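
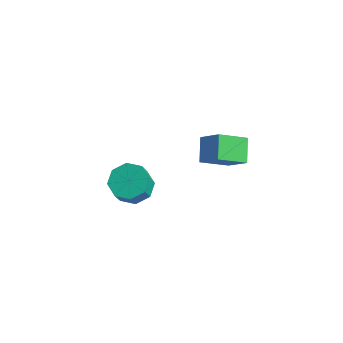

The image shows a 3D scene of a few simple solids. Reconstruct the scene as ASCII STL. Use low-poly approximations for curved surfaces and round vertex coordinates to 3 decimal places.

solid 
facet normal -0.741 0.011 -0.671
outer loop
vertex 1.259 -1.153 2.938
vertex 0.63 -0.308 3.646
vertex 1.962 0.003 2.181
endloop
endfacet
facet normal 0.495 -0.666 -0.558
outer loop
vertex 2.97 -0.012 3.094
vertex 1.259 -1.153 2.938
vertex 1.962 0.003 2.181
endloop
endfacet
facet normal -0.741 0.011 -0.671
outer loop
vertex 1.962 0.003 2.181
vertex 0.63 -0.308 3.646
vertex 1.333 0.849 2.889
endloop
endfacet
facet normal 0.453 0.746 -0.488
outer loop
vertex 1.333 0.849 2.889
vertex 2.97 -0.012 3.094
vertex 1.962 0.003 2.181
endloop
endfacet
facet normal -0.453 -0.746 0.488
outer loop
vertex 1.259 -1.153 2.938
vertex 1.638 -0.323 4.559
vertex 0.63 -0.308 3.646
endloop
endfacet
facet normal 0.495 -0.666 -0.558
outer loop
vertex 2.267 -1.169 3.851
vertex 1.259 -1.153 2.938
vertex 2.97 -0.012 3.094
endloop
endfacet
facet normal -0.454 -0.746 0.488
outer loop
vertex 2.267 -1.169 3.851
vertex 1.638 -0.323 4.559
vertex 1.259 -1.153 2.938
endloop
endfacet
facet normal -0.495 0.666 0.558
outer loop
vertex 0.63 -0.308 3.646
vertex 1.638 -0.323 4.559
vertex 1.333 0.849 2.889
endloop
endfacet
facet normal 0.453 0.746 -0.488
outer loop
vertex 2.341 0.833 3.802
vertex 2.97 -0.012 3.094
vertex 1.333 0.849 2.889
endloop
endfacet
facet normal -0.495 0.666 0.558
outer loop
vertex 1.333 0.849 2.889
vertex 1.638 -0.323 4.559
vertex 2.341 0.833 3.802
endloop
endfacet
facet normal 0.741 -0.011 0.671
outer loop
vertex 2.341 0.833 3.802
vertex 2.267 -1.169 3.851
vertex 2.97 -0.012 3.094
endloop
endfacet
facet normal 0.741 -0.011 0.671
outer loop
vertex 1.638 -0.323 4.559
vertex 2.267 -1.169 3.851
vertex 2.341 0.833 3.802
endloop
endfacet
facet normal -0.125 0.473 -0.872
outer loop
vertex -2.263 0.025 -2.224
vertex -3.018 -0.59 -2.45
vertex -2.939 0.291 -1.983
endloop
endfacet
facet normal 0.452 0.809 0.375
outer loop
vertex -2.263 0.025 -2.224
vertex -2.939 0.291 -1.983
vertex -2.126 -0.496 -1.264
endloop
endfacet
facet normal 0.452 0.809 0.375
outer loop
vertex -2.126 -0.496 -1.264
vertex -2.939 0.291 -1.983
vertex -2.802 -0.23 -1.024
endloop
endfacet
facet normal 0.124 -0.473 0.872
outer loop
vertex -2.126 -0.496 -1.264
vertex -2.802 -0.23 -1.024
vertex -2.882 -1.11 -1.49
endloop
endfacet
facet normal -0.125 0.473 -0.872
outer loop
vertex -2.939 0.291 -1.983
vertex -3.018 -0.59 -2.45
vertex -3.662 0.041 -2.015
endloop
endfacet
facet normal -0.304 0.818 0.488
outer loop
vertex -2.939 0.291 -1.983
vertex -3.662 0.041 -2.015
vertex -2.802 -0.23 -1.024
endloop
endfacet
facet normal -0.304 0.818 0.488
outer loop
vertex -2.802 -0.23 -1.024
vertex -3.662 0.041 -2.015
vertex -3.525 -0.48 -1.056
endloop
endfacet
facet normal 0.125 -0.473 0.872
outer loop
vertex -2.802 -0.23 -1.024
vertex -3.525 -0.48 -1.056
vertex -2.882 -1.11 -1.49
endloop
endfacet
facet normal -0.125 0.474 -0.872
outer loop
vertex -3.662 0.041 -2.015
vertex -3.018 -0.59 -2.45
vertex -4.007 -0.578 -2.302
endloop
endfacet
facet normal -0.884 0.347 0.315
outer loop
vertex -3.662 0.041 -2.015
vertex -4.007 -0.578 -2.302
vertex -3.525 -0.48 -1.056
endloop
endfacet
facet normal -0.883 0.348 0.314
outer loop
vertex -3.525 -0.48 -1.056
vertex -4.007 -0.578 -2.302
vertex -3.871 -1.099 -1.343
endloop
endfacet
facet normal 0.124 -0.474 0.872
outer loop
vertex -3.525 -0.48 -1.056
vertex -3.871 -1.099 -1.343
vertex -2.882 -1.11 -1.49
endloop
endfacet
facet normal -0.125 0.474 -0.872
outer loop
vertex -4.007 -0.578 -2.302
vertex -3.018 -0.59 -2.45
vertex -3.774 -1.204 -2.676
endloop
endfacet
facet normal -0.944 -0.326 -0.043
outer loop
vertex -4.007 -0.578 -2.302
vertex -3.774 -1.204 -2.676
vertex -3.871 -1.099 -1.343
endloop
endfacet
facet normal -0.944 -0.327 -0.043
outer loop
vertex -3.871 -1.099 -1.343
vertex -3.774 -1.204 -2.676
vertex -3.637 -1.725 -1.716
endloop
endfacet
facet normal 0.124 -0.473 0.872
outer loop
vertex -3.871 -1.099 -1.343
vertex -3.637 -1.725 -1.716
vertex -2.882 -1.11 -1.49
endloop
endfacet
facet normal -0.124 0.473 -0.872
outer loop
vertex -3.774 -1.204 -2.676
vertex -3.018 -0.59 -2.45
vertex -3.098 -1.47 -2.916
endloop
endfacet
facet normal -0.452 -0.810 -0.375
outer loop
vertex -3.774 -1.204 -2.676
vertex -3.098 -1.47 -2.916
vertex -3.637 -1.725 -1.716
endloop
endfacet
facet normal -0.452 -0.809 -0.375
outer loop
vertex -3.637 -1.725 -1.716
vertex -3.098 -1.47 -2.916
vertex -2.961 -1.991 -1.957
endloop
endfacet
facet normal 0.125 -0.473 0.872
outer loop
vertex -3.637 -1.725 -1.716
vertex -2.961 -1.991 -1.957
vertex -2.882 -1.11 -1.49
endloop
endfacet
facet normal -0.125 0.473 -0.872
outer loop
vertex -3.098 -1.47 -2.916
vertex -3.018 -0.59 -2.45
vertex -2.375 -1.22 -2.884
endloop
endfacet
facet normal 0.304 -0.818 -0.488
outer loop
vertex -3.098 -1.47 -2.916
vertex -2.375 -1.22 -2.884
vertex -2.961 -1.991 -1.957
endloop
endfacet
facet normal 0.304 -0.818 -0.488
outer loop
vertex -2.961 -1.991 -1.957
vertex -2.375 -1.22 -2.884
vertex -2.238 -1.741 -1.925
endloop
endfacet
facet normal 0.125 -0.473 0.872
outer loop
vertex -2.961 -1.991 -1.957
vertex -2.238 -1.741 -1.925
vertex -2.882 -1.11 -1.49
endloop
endfacet
facet normal -0.124 0.474 -0.872
outer loop
vertex -2.375 -1.22 -2.884
vertex -3.018 -0.59 -2.45
vertex -2.029 -0.601 -2.597
endloop
endfacet
facet normal 0.883 -0.348 -0.315
outer loop
vertex -2.375 -1.22 -2.884
vertex -2.029 -0.601 -2.597
vertex -2.238 -1.741 -1.925
endloop
endfacet
facet normal 0.884 -0.347 -0.314
outer loop
vertex -2.238 -1.741 -1.925
vertex -2.029 -0.601 -2.597
vertex -1.893 -1.122 -1.638
endloop
endfacet
facet normal 0.125 -0.474 0.872
outer loop
vertex -2.238 -1.741 -1.925
vertex -1.893 -1.122 -1.638
vertex -2.882 -1.11 -1.49
endloop
endfacet
facet normal -0.124 0.473 -0.872
outer loop
vertex -2.029 -0.601 -2.597
vertex -3.018 -0.59 -2.45
vertex -2.263 0.025 -2.224
endloop
endfacet
facet normal 0.944 0.327 0.044
outer loop
vertex -2.029 -0.601 -2.597
vertex -2.263 0.025 -2.224
vertex -1.893 -1.122 -1.638
endloop
endfacet
facet normal 0.944 0.326 0.042
outer loop
vertex -1.893 -1.122 -1.638
vertex -2.263 0.025 -2.224
vertex -2.126 -0.496 -1.264
endloop
endfacet
facet normal 0.125 -0.474 0.872
outer loop
vertex -1.893 -1.122 -1.638
vertex -2.126 -0.496 -1.264
vertex -2.882 -1.11 -1.49
endloop
endfacet

endsolid


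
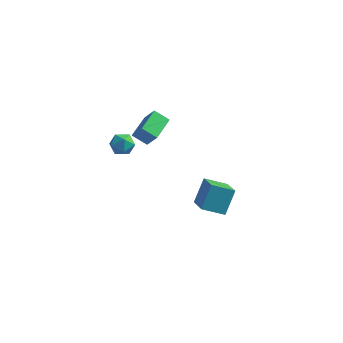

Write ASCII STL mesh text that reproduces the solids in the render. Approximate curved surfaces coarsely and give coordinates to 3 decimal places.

solid 
facet normal -0.296 -0.430 0.853
outer loop
vertex -2.033 -1.639 2.858
vertex -1.897 -2.341 2.551
vertex -1.332 -1.969 2.935
endloop
endfacet
facet normal -0.008 0.211 0.978
outer loop
vertex -2.033 -1.639 2.858
vertex -1.332 -1.969 2.935
vertex -1.39 -1.21 2.771
endloop
endfacet
facet normal -0.381 0.695 0.609
outer loop
vertex -2.033 -1.639 2.858
vertex -1.39 -1.21 2.771
vertex -1.99 -1.114 2.286
endloop
endfacet
facet normal -0.899 0.354 0.257
outer loop
vertex -2.033 -1.639 2.858
vertex -1.99 -1.114 2.286
vertex -2.304 -1.813 2.15
endloop
endfacet
facet normal -0.846 -0.342 0.408
outer loop
vertex -2.033 -1.639 2.858
vertex -2.304 -1.813 2.15
vertex -1.897 -2.341 2.551
endloop
endfacet
facet normal 0.658 0.207 0.724
outer loop
vertex -1.39 -1.21 2.771
vertex -1.332 -1.969 2.935
vertex -0.856 -1.647 2.41
endloop
endfacet
facet normal 0.193 -0.831 0.521
outer loop
vertex -1.332 -1.969 2.935
vertex -1.897 -2.341 2.551
vertex -1.17 -2.346 2.274
endloop
endfacet
facet normal -0.698 -0.688 -0.198
outer loop
vertex -1.897 -2.341 2.551
vertex -2.304 -1.813 2.15
vertex -1.77 -2.25 1.789
endloop
endfacet
facet normal -0.783 0.438 -0.442
outer loop
vertex -2.304 -1.813 2.15
vertex -1.99 -1.114 2.286
vertex -1.828 -1.491 1.625
endloop
endfacet
facet normal 0.055 0.990 0.127
outer loop
vertex -1.99 -1.114 2.286
vertex -1.39 -1.21 2.771
vertex -1.263 -1.119 2.009
endloop
endfacet
facet normal 0.899 -0.354 -0.257
outer loop
vertex -1.127 -1.821 1.702
vertex -0.856 -1.647 2.41
vertex -1.17 -2.346 2.274
endloop
endfacet
facet normal 0.381 -0.695 -0.609
outer loop
vertex -1.127 -1.821 1.702
vertex -1.17 -2.346 2.274
vertex -1.77 -2.25 1.789
endloop
endfacet
facet normal 0.008 -0.211 -0.978
outer loop
vertex -1.127 -1.821 1.702
vertex -1.77 -2.25 1.789
vertex -1.828 -1.491 1.625
endloop
endfacet
facet normal 0.296 0.430 -0.853
outer loop
vertex -1.127 -1.821 1.702
vertex -1.828 -1.491 1.625
vertex -1.263 -1.119 2.009
endloop
endfacet
facet normal 0.846 0.342 -0.408
outer loop
vertex -1.127 -1.821 1.702
vertex -1.263 -1.119 2.009
vertex -0.856 -1.647 2.41
endloop
endfacet
facet normal 0.783 -0.438 0.442
outer loop
vertex -1.17 -2.346 2.274
vertex -0.856 -1.647 2.41
vertex -1.332 -1.969 2.935
endloop
endfacet
facet normal -0.055 -0.990 -0.127
outer loop
vertex -1.77 -2.25 1.789
vertex -1.17 -2.346 2.274
vertex -1.897 -2.341 2.551
endloop
endfacet
facet normal -0.658 -0.207 -0.724
outer loop
vertex -1.828 -1.491 1.625
vertex -1.77 -2.25 1.789
vertex -2.304 -1.813 2.15
endloop
endfacet
facet normal -0.193 0.831 -0.521
outer loop
vertex -1.263 -1.119 2.009
vertex -1.828 -1.491 1.625
vertex -1.99 -1.114 2.286
endloop
endfacet
facet normal 0.698 0.688 0.198
outer loop
vertex -0.856 -1.647 2.41
vertex -1.263 -1.119 2.009
vertex -1.39 -1.21 2.771
endloop
endfacet
facet normal -0.565 0.714 -0.413
outer loop
vertex 1.17 3.025 -3.336
vertex 2.357 3.634 -3.905
vertex 0.987 2.062 -4.75
endloop
endfacet
facet normal -0.819 -0.420 0.392
outer loop
vertex 1.963 0.826 -4.035
vertex 1.17 3.025 -3.336
vertex 0.987 2.062 -4.75
endloop
endfacet
facet normal -0.565 0.714 -0.413
outer loop
vertex 0.987 2.062 -4.75
vertex 2.357 3.634 -3.905
vertex 2.173 2.671 -5.319
endloop
endfacet
facet normal -0.107 -0.560 -0.822
outer loop
vertex 2.173 2.671 -5.319
vertex 1.963 0.826 -4.035
vertex 0.987 2.062 -4.75
endloop
endfacet
facet normal 0.107 0.560 0.822
outer loop
vertex 1.17 3.025 -3.336
vertex 3.333 2.398 -3.19
vertex 2.357 3.634 -3.905
endloop
endfacet
facet normal -0.818 -0.420 0.392
outer loop
vertex 2.147 1.789 -2.621
vertex 1.17 3.025 -3.336
vertex 1.963 0.826 -4.035
endloop
endfacet
facet normal 0.107 0.560 0.822
outer loop
vertex 2.147 1.789 -2.621
vertex 3.333 2.398 -3.19
vertex 1.17 3.025 -3.336
endloop
endfacet
facet normal 0.819 0.420 -0.392
outer loop
vertex 2.357 3.634 -3.905
vertex 3.333 2.398 -3.19
vertex 2.173 2.671 -5.319
endloop
endfacet
facet normal -0.107 -0.560 -0.822
outer loop
vertex 3.15 1.435 -4.604
vertex 1.963 0.826 -4.035
vertex 2.173 2.671 -5.319
endloop
endfacet
facet normal 0.818 0.420 -0.392
outer loop
vertex 2.173 2.671 -5.319
vertex 3.333 2.398 -3.19
vertex 3.15 1.435 -4.604
endloop
endfacet
facet normal 0.565 -0.715 0.413
outer loop
vertex 3.15 1.435 -4.604
vertex 2.147 1.789 -2.621
vertex 1.963 0.826 -4.035
endloop
endfacet
facet normal 0.565 -0.714 0.413
outer loop
vertex 3.333 2.398 -3.19
vertex 2.147 1.789 -2.621
vertex 3.15 1.435 -4.604
endloop
endfacet
facet normal -0.820 -0.113 0.561
outer loop
vertex -0.66 -1.23 3.523
vertex -0.638 0.351 3.874
vertex -1.347 -1.008 2.564
endloop
endfacet
facet normal -0.013 -0.976 -0.217
outer loop
vertex -0.502 -0.891 1.986
vertex -0.66 -1.23 3.523
vertex -1.347 -1.008 2.564
endloop
endfacet
facet normal -0.820 -0.112 0.561
outer loop
vertex -1.347 -1.008 2.564
vertex -0.638 0.351 3.874
vertex -1.324 0.574 2.915
endloop
endfacet
facet normal -0.572 0.186 -0.799
outer loop
vertex -1.324 0.574 2.915
vertex -0.502 -0.891 1.986
vertex -1.347 -1.008 2.564
endloop
endfacet
facet normal 0.572 -0.185 0.799
outer loop
vertex -0.66 -1.23 3.523
vertex 0.207 0.468 3.296
vertex -0.638 0.351 3.874
endloop
endfacet
facet normal -0.014 -0.976 -0.217
outer loop
vertex 0.184 -1.114 2.945
vertex -0.66 -1.23 3.523
vertex -0.502 -0.891 1.986
endloop
endfacet
facet normal 0.572 -0.186 0.799
outer loop
vertex 0.184 -1.114 2.945
vertex 0.207 0.468 3.296
vertex -0.66 -1.23 3.523
endloop
endfacet
facet normal 0.013 0.976 0.217
outer loop
vertex -0.638 0.351 3.874
vertex 0.207 0.468 3.296
vertex -1.324 0.574 2.915
endloop
endfacet
facet normal -0.572 0.185 -0.799
outer loop
vertex -0.48 0.69 2.337
vertex -0.502 -0.891 1.986
vertex -1.324 0.574 2.915
endloop
endfacet
facet normal 0.014 0.976 0.216
outer loop
vertex -1.324 0.574 2.915
vertex 0.207 0.468 3.296
vertex -0.48 0.69 2.337
endloop
endfacet
facet normal 0.820 0.113 -0.561
outer loop
vertex -0.48 0.69 2.337
vertex 0.184 -1.114 2.945
vertex -0.502 -0.891 1.986
endloop
endfacet
facet normal 0.820 0.113 -0.561
outer loop
vertex 0.207 0.468 3.296
vertex 0.184 -1.114 2.945
vertex -0.48 0.69 2.337
endloop
endfacet

endsolid


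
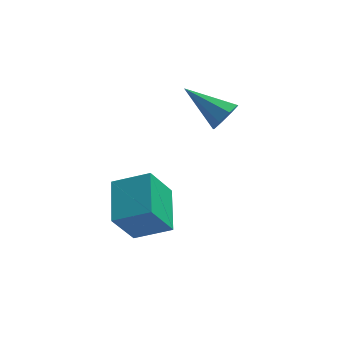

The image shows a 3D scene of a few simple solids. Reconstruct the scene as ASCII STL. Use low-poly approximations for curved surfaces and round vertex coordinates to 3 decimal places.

solid 
facet normal -0.436 -0.312 0.844
outer loop
vertex -2.628 -0.853 -2.566
vertex -3.807 -0.692 -3.115
vertex -2.585 -2.36 -3.101
endloop
endfacet
facet normal 0.900 -0.123 0.419
outer loop
vertex -1.953 -1.908 -4.325
vertex -2.628 -0.853 -2.566
vertex -2.585 -2.36 -3.101
endloop
endfacet
facet normal -0.436 -0.312 0.844
outer loop
vertex -2.585 -2.36 -3.101
vertex -3.807 -0.692 -3.115
vertex -3.763 -2.2 -3.65
endloop
endfacet
facet normal 0.028 -0.942 -0.334
outer loop
vertex -3.763 -2.2 -3.65
vertex -1.953 -1.908 -4.325
vertex -2.585 -2.36 -3.101
endloop
endfacet
facet normal -0.027 0.942 0.334
outer loop
vertex -2.628 -0.853 -2.566
vertex -3.175 -0.24 -4.339
vertex -3.807 -0.692 -3.115
endloop
endfacet
facet normal 0.900 -0.122 0.419
outer loop
vertex -1.997 -0.4 -3.79
vertex -2.628 -0.853 -2.566
vertex -1.953 -1.908 -4.325
endloop
endfacet
facet normal -0.028 0.942 0.334
outer loop
vertex -1.997 -0.4 -3.79
vertex -3.175 -0.24 -4.339
vertex -2.628 -0.853 -2.566
endloop
endfacet
facet normal -0.900 0.122 -0.419
outer loop
vertex -3.807 -0.692 -3.115
vertex -3.175 -0.24 -4.339
vertex -3.763 -2.2 -3.65
endloop
endfacet
facet normal 0.027 -0.942 -0.335
outer loop
vertex -3.132 -1.747 -4.874
vertex -1.953 -1.908 -4.325
vertex -3.763 -2.2 -3.65
endloop
endfacet
facet normal -0.900 0.123 -0.418
outer loop
vertex -3.763 -2.2 -3.65
vertex -3.175 -0.24 -4.339
vertex -3.132 -1.747 -4.874
endloop
endfacet
facet normal 0.436 0.312 -0.844
outer loop
vertex -3.132 -1.747 -4.874
vertex -1.997 -0.4 -3.79
vertex -1.953 -1.908 -4.325
endloop
endfacet
facet normal 0.436 0.312 -0.844
outer loop
vertex -3.175 -0.24 -4.339
vertex -1.997 -0.4 -3.79
vertex -3.132 -1.747 -4.874
endloop
endfacet
facet normal 0.762 -0.445 -0.471
outer loop
vertex 0.024 2.03 -1.696
vertex -0.326 1.984 -2.218
vertex 0.07 2.414 -1.984
endloop
endfacet
facet normal 0.358 0.532 0.767
outer loop
vertex 0.024 2.03 -1.696
vertex 0.07 2.414 -1.984
vertex -1.614 2.736 -1.422
endloop
endfacet
facet normal 0.762 -0.445 -0.471
outer loop
vertex 0.07 2.414 -1.984
vertex -0.326 1.984 -2.218
vertex -0.116 2.546 -2.409
endloop
endfacet
facet normal 0.245 0.951 0.188
outer loop
vertex 0.07 2.414 -1.984
vertex -0.116 2.546 -2.409
vertex -1.614 2.736 -1.422
endloop
endfacet
facet normal 0.761 -0.445 -0.472
outer loop
vertex -0.116 2.546 -2.409
vertex -0.326 1.984 -2.218
vertex -0.425 2.349 -2.722
endloop
endfacet
facet normal -0.157 0.898 -0.411
outer loop
vertex -0.116 2.546 -2.409
vertex -0.425 2.349 -2.722
vertex -1.614 2.736 -1.422
endloop
endfacet
facet normal 0.762 -0.444 -0.472
outer loop
vertex -0.425 2.349 -2.722
vertex -0.326 1.984 -2.218
vertex -0.676 1.938 -2.74
endloop
endfacet
facet normal -0.612 0.404 -0.680
outer loop
vertex -0.425 2.349 -2.722
vertex -0.676 1.938 -2.74
vertex -1.614 2.736 -1.422
endloop
endfacet
facet normal 0.761 -0.446 -0.471
outer loop
vertex -0.676 1.938 -2.74
vertex -0.326 1.984 -2.218
vertex -0.723 1.554 -2.452
endloop
endfacet
facet normal -0.854 -0.242 -0.461
outer loop
vertex -0.676 1.938 -2.74
vertex -0.723 1.554 -2.452
vertex -1.614 2.736 -1.422
endloop
endfacet
facet normal 0.761 -0.446 -0.471
outer loop
vertex -0.723 1.554 -2.452
vertex -0.326 1.984 -2.218
vertex -0.537 1.422 -2.027
endloop
endfacet
facet normal -0.740 -0.662 0.119
outer loop
vertex -0.723 1.554 -2.452
vertex -0.537 1.422 -2.027
vertex -1.614 2.736 -1.422
endloop
endfacet
facet normal 0.761 -0.446 -0.471
outer loop
vertex -0.537 1.422 -2.027
vertex -0.326 1.984 -2.218
vertex -0.228 1.619 -1.714
endloop
endfacet
facet normal -0.339 -0.608 0.718
outer loop
vertex -0.537 1.422 -2.027
vertex -0.228 1.619 -1.714
vertex -1.614 2.736 -1.422
endloop
endfacet
facet normal 0.761 -0.446 -0.471
outer loop
vertex -0.228 1.619 -1.714
vertex -0.326 1.984 -2.218
vertex 0.024 2.03 -1.696
endloop
endfacet
facet normal 0.116 -0.114 0.987
outer loop
vertex -0.228 1.619 -1.714
vertex 0.024 2.03 -1.696
vertex -1.614 2.736 -1.422
endloop
endfacet

endsolid


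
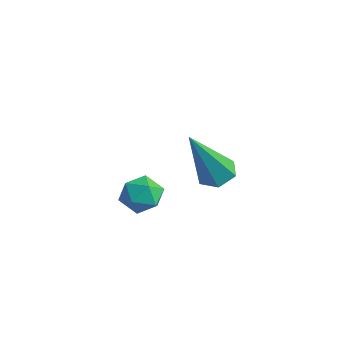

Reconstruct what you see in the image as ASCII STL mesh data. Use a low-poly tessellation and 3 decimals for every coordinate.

solid 
facet normal 0.136 0.948 -0.288
outer loop
vertex -1.181 2.746 -3.421
vertex -1.684 2.921 -3.082
vertex -1.111 2.919 -2.818
endloop
endfacet
facet normal 0.757 0.599 -0.260
outer loop
vertex -1.181 2.746 -3.421
vertex -1.111 2.919 -2.818
vertex -0.795 2.422 -3.043
endloop
endfacet
facet normal 0.715 0.037 -0.698
outer loop
vertex -1.181 2.746 -3.421
vertex -0.795 2.422 -3.043
vertex -1.172 2.116 -3.445
endloop
endfacet
facet normal 0.067 0.039 -0.997
outer loop
vertex -1.181 2.746 -3.421
vertex -1.172 2.116 -3.445
vertex -1.722 2.424 -3.47
endloop
endfacet
facet normal -0.291 0.602 -0.743
outer loop
vertex -1.181 2.746 -3.421
vertex -1.722 2.424 -3.47
vertex -1.684 2.921 -3.082
endloop
endfacet
facet normal 0.844 0.354 0.403
outer loop
vertex -0.795 2.422 -3.043
vertex -1.111 2.919 -2.818
vertex -1.058 2.396 -2.47
endloop
endfacet
facet normal -0.163 0.918 0.361
outer loop
vertex -1.111 2.919 -2.818
vertex -1.684 2.921 -3.082
vertex -1.608 2.704 -2.495
endloop
endfacet
facet normal -0.854 0.359 -0.376
outer loop
vertex -1.684 2.921 -3.082
vertex -1.722 2.424 -3.47
vertex -1.985 2.398 -2.897
endloop
endfacet
facet normal -0.273 -0.552 -0.788
outer loop
vertex -1.722 2.424 -3.47
vertex -1.172 2.116 -3.445
vertex -1.669 1.901 -3.122
endloop
endfacet
facet normal 0.775 -0.554 -0.305
outer loop
vertex -1.172 2.116 -3.445
vertex -0.795 2.422 -3.043
vertex -1.096 1.899 -2.858
endloop
endfacet
facet normal -0.067 -0.039 0.997
outer loop
vertex -1.599 2.074 -2.519
vertex -1.058 2.396 -2.47
vertex -1.608 2.704 -2.495
endloop
endfacet
facet normal -0.715 -0.037 0.698
outer loop
vertex -1.599 2.074 -2.519
vertex -1.608 2.704 -2.495
vertex -1.985 2.398 -2.897
endloop
endfacet
facet normal -0.757 -0.599 0.260
outer loop
vertex -1.599 2.074 -2.519
vertex -1.985 2.398 -2.897
vertex -1.669 1.901 -3.122
endloop
endfacet
facet normal -0.136 -0.948 0.288
outer loop
vertex -1.599 2.074 -2.519
vertex -1.669 1.901 -3.122
vertex -1.096 1.899 -2.858
endloop
endfacet
facet normal 0.291 -0.602 0.743
outer loop
vertex -1.599 2.074 -2.519
vertex -1.096 1.899 -2.858
vertex -1.058 2.396 -2.47
endloop
endfacet
facet normal 0.273 0.552 0.788
outer loop
vertex -1.608 2.704 -2.495
vertex -1.058 2.396 -2.47
vertex -1.111 2.919 -2.818
endloop
endfacet
facet normal -0.775 0.554 0.305
outer loop
vertex -1.985 2.398 -2.897
vertex -1.608 2.704 -2.495
vertex -1.684 2.921 -3.082
endloop
endfacet
facet normal -0.844 -0.354 -0.403
outer loop
vertex -1.669 1.901 -3.122
vertex -1.985 2.398 -2.897
vertex -1.722 2.424 -3.47
endloop
endfacet
facet normal 0.163 -0.918 -0.361
outer loop
vertex -1.096 1.899 -2.858
vertex -1.669 1.901 -3.122
vertex -1.172 2.116 -3.445
endloop
endfacet
facet normal 0.854 -0.359 0.376
outer loop
vertex -1.058 2.396 -2.47
vertex -1.096 1.899 -2.858
vertex -0.795 2.422 -3.043
endloop
endfacet
facet normal -0.063 0.485 -0.872
outer loop
vertex 1.385 2.671 -1.262
vertex 0.967 2.942 -1.081
vertex 1.456 3.132 -1.011
endloop
endfacet
facet normal 0.977 -0.195 0.082
outer loop
vertex 1.385 2.671 -1.262
vertex 1.456 3.132 -1.011
vertex 1.093 1.998 0.621
endloop
endfacet
facet normal -0.064 0.485 -0.872
outer loop
vertex 1.456 3.132 -1.011
vertex 0.967 2.942 -1.081
vertex 1.039 3.403 -0.83
endloop
endfacet
facet normal 0.611 0.580 0.539
outer loop
vertex 1.456 3.132 -1.011
vertex 1.039 3.403 -0.83
vertex 1.093 1.998 0.621
endloop
endfacet
facet normal -0.063 0.485 -0.872
outer loop
vertex 1.039 3.403 -0.83
vertex 0.967 2.942 -1.081
vertex 0.549 3.213 -0.9
endloop
endfacet
facet normal -0.352 0.666 0.658
outer loop
vertex 1.039 3.403 -0.83
vertex 0.549 3.213 -0.9
vertex 1.093 1.998 0.621
endloop
endfacet
facet normal -0.065 0.483 -0.873
outer loop
vertex 0.549 3.213 -0.9
vertex 0.967 2.942 -1.081
vertex 0.477 2.751 -1.15
endloop
endfacet
facet normal -0.947 -0.025 0.319
outer loop
vertex 0.549 3.213 -0.9
vertex 0.477 2.751 -1.15
vertex 1.093 1.998 0.621
endloop
endfacet
facet normal -0.065 0.483 -0.873
outer loop
vertex 0.477 2.751 -1.15
vertex 0.967 2.942 -1.081
vertex 0.895 2.48 -1.331
endloop
endfacet
facet normal -0.580 -0.802 -0.139
outer loop
vertex 0.477 2.751 -1.15
vertex 0.895 2.48 -1.331
vertex 1.093 1.998 0.621
endloop
endfacet
facet normal -0.065 0.483 -0.873
outer loop
vertex 0.895 2.48 -1.331
vertex 0.967 2.942 -1.081
vertex 1.385 2.671 -1.262
endloop
endfacet
facet normal 0.382 -0.887 -0.258
outer loop
vertex 0.895 2.48 -1.331
vertex 1.385 2.671 -1.262
vertex 1.093 1.998 0.621
endloop
endfacet

endsolid


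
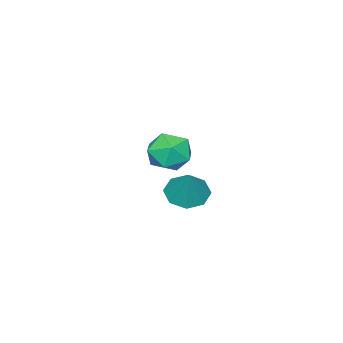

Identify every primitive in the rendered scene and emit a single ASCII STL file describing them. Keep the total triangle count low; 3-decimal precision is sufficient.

solid 
facet normal -0.384 -0.374 -0.844
outer loop
vertex 1.664 1.303 2.396
vertex 1.119 2.016 2.328
vertex 1.948 1.819 2.038
endloop
endfacet
facet normal 0.910 -0.308 0.278
outer loop
vertex 1.664 1.303 2.396
vertex 1.948 1.819 2.038
vertex 1.721 2.604 3.652
endloop
endfacet
facet normal -0.384 -0.376 -0.843
outer loop
vertex 1.948 1.819 2.038
vertex 1.119 2.016 2.328
vertex 1.745 2.45 1.849
endloop
endfacet
facet normal 0.953 0.303 -0.013
outer loop
vertex 1.948 1.819 2.038
vertex 1.745 2.45 1.849
vertex 1.721 2.604 3.652
endloop
endfacet
facet normal -0.385 -0.376 -0.843
outer loop
vertex 1.745 2.45 1.849
vertex 1.119 2.016 2.328
vertex 1.176 2.826 1.941
endloop
endfacet
facet normal 0.543 0.837 -0.064
outer loop
vertex 1.745 2.45 1.849
vertex 1.176 2.826 1.941
vertex 1.721 2.604 3.652
endloop
endfacet
facet normal -0.384 -0.376 -0.843
outer loop
vertex 1.176 2.826 1.941
vertex 1.119 2.016 2.328
vertex 0.573 2.728 2.259
endloop
endfacet
facet normal -0.079 0.985 0.153
outer loop
vertex 1.176 2.826 1.941
vertex 0.573 2.728 2.259
vertex 1.721 2.604 3.652
endloop
endfacet
facet normal -0.383 -0.375 -0.844
outer loop
vertex 0.573 2.728 2.259
vertex 1.119 2.016 2.328
vertex 0.29 2.212 2.617
endloop
endfacet
facet normal -0.551 0.658 0.513
outer loop
vertex 0.573 2.728 2.259
vertex 0.29 2.212 2.617
vertex 1.721 2.604 3.652
endloop
endfacet
facet normal -0.383 -0.375 -0.844
outer loop
vertex 0.29 2.212 2.617
vertex 1.119 2.016 2.328
vertex 0.492 1.581 2.806
endloop
endfacet
facet normal -0.594 0.050 0.803
outer loop
vertex 0.29 2.212 2.617
vertex 0.492 1.581 2.806
vertex 1.721 2.604 3.652
endloop
endfacet
facet normal -0.384 -0.374 -0.844
outer loop
vertex 0.492 1.581 2.806
vertex 1.119 2.016 2.328
vertex 1.061 1.205 2.714
endloop
endfacet
facet normal -0.183 -0.486 0.854
outer loop
vertex 0.492 1.581 2.806
vertex 1.061 1.205 2.714
vertex 1.721 2.604 3.652
endloop
endfacet
facet normal -0.384 -0.374 -0.844
outer loop
vertex 1.061 1.205 2.714
vertex 1.119 2.016 2.328
vertex 1.664 1.303 2.396
endloop
endfacet
facet normal 0.439 -0.634 0.637
outer loop
vertex 1.061 1.205 2.714
vertex 1.664 1.303 2.396
vertex 1.721 2.604 3.652
endloop
endfacet
facet normal -0.535 -0.072 0.842
outer loop
vertex -4.206 -1.906 1.719
vertex -4.58 -2.894 1.397
vertex -3.653 -2.821 1.992
endloop
endfacet
facet normal 0.056 0.316 0.947
outer loop
vertex -4.206 -1.906 1.719
vertex -3.653 -2.821 1.992
vertex -3.104 -1.923 1.66
endloop
endfacet
facet normal 0.040 0.867 0.496
outer loop
vertex -4.206 -1.906 1.719
vertex -3.104 -1.923 1.66
vertex -3.692 -1.439 0.861
endloop
endfacet
facet normal -0.561 0.821 0.111
outer loop
vertex -4.206 -1.906 1.719
vertex -3.692 -1.439 0.861
vertex -4.604 -2.04 0.698
endloop
endfacet
facet normal -0.915 0.240 0.325
outer loop
vertex -4.206 -1.906 1.719
vertex -4.604 -2.04 0.698
vertex -4.58 -2.894 1.397
endloop
endfacet
facet normal 0.618 -0.089 0.781
outer loop
vertex -3.104 -1.923 1.66
vertex -3.653 -2.821 1.992
vertex -2.796 -2.92 1.302
endloop
endfacet
facet normal -0.335 -0.718 0.610
outer loop
vertex -3.653 -2.821 1.992
vertex -4.58 -2.894 1.397
vertex -3.708 -3.521 1.139
endloop
endfacet
facet normal -0.951 -0.212 -0.227
outer loop
vertex -4.58 -2.894 1.397
vertex -4.604 -2.04 0.698
vertex -4.296 -3.037 0.34
endloop
endfacet
facet normal -0.377 0.728 -0.573
outer loop
vertex -4.604 -2.04 0.698
vertex -3.692 -1.439 0.861
vertex -3.747 -2.139 0.008
endloop
endfacet
facet normal 0.593 0.804 0.051
outer loop
vertex -3.692 -1.439 0.861
vertex -3.104 -1.923 1.66
vertex -2.82 -2.066 0.603
endloop
endfacet
facet normal 0.561 -0.821 -0.111
outer loop
vertex -3.194 -3.054 0.281
vertex -2.796 -2.92 1.302
vertex -3.708 -3.521 1.139
endloop
endfacet
facet normal -0.040 -0.867 -0.496
outer loop
vertex -3.194 -3.054 0.281
vertex -3.708 -3.521 1.139
vertex -4.296 -3.037 0.34
endloop
endfacet
facet normal -0.056 -0.316 -0.947
outer loop
vertex -3.194 -3.054 0.281
vertex -4.296 -3.037 0.34
vertex -3.747 -2.139 0.008
endloop
endfacet
facet normal 0.535 0.072 -0.842
outer loop
vertex -3.194 -3.054 0.281
vertex -3.747 -2.139 0.008
vertex -2.82 -2.066 0.603
endloop
endfacet
facet normal 0.915 -0.240 -0.325
outer loop
vertex -3.194 -3.054 0.281
vertex -2.82 -2.066 0.603
vertex -2.796 -2.92 1.302
endloop
endfacet
facet normal 0.377 -0.728 0.573
outer loop
vertex -3.708 -3.521 1.139
vertex -2.796 -2.92 1.302
vertex -3.653 -2.821 1.992
endloop
endfacet
facet normal -0.593 -0.804 -0.051
outer loop
vertex -4.296 -3.037 0.34
vertex -3.708 -3.521 1.139
vertex -4.58 -2.894 1.397
endloop
endfacet
facet normal -0.618 0.089 -0.781
outer loop
vertex -3.747 -2.139 0.008
vertex -4.296 -3.037 0.34
vertex -4.604 -2.04 0.698
endloop
endfacet
facet normal 0.335 0.718 -0.610
outer loop
vertex -2.82 -2.066 0.603
vertex -3.747 -2.139 0.008
vertex -3.692 -1.439 0.861
endloop
endfacet
facet normal 0.951 0.212 0.227
outer loop
vertex -2.796 -2.92 1.302
vertex -2.82 -2.066 0.603
vertex -3.104 -1.923 1.66
endloop
endfacet

endsolid


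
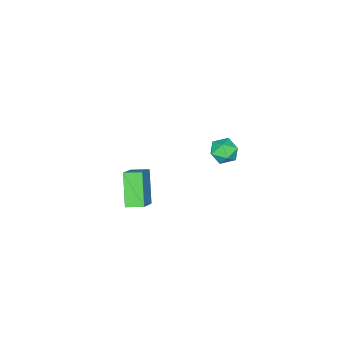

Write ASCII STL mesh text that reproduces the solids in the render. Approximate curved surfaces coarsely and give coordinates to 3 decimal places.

solid 
facet normal -0.567 0.817 -0.099
outer loop
vertex -3.375 1.09 -2.524
vertex -3.971 0.704 -2.296
vertex -3.545 1.06 -1.798
endloop
endfacet
facet normal 0.104 0.992 0.065
outer loop
vertex -3.375 1.09 -2.524
vertex -3.545 1.06 -1.798
vertex -2.834 1.0 -2.017
endloop
endfacet
facet normal 0.532 0.724 -0.439
outer loop
vertex -3.375 1.09 -2.524
vertex -2.834 1.0 -2.017
vertex -2.821 0.606 -2.651
endloop
endfacet
facet normal 0.125 0.384 -0.915
outer loop
vertex -3.375 1.09 -2.524
vertex -2.821 0.606 -2.651
vertex -3.524 0.423 -2.824
endloop
endfacet
facet normal -0.555 0.441 -0.705
outer loop
vertex -3.375 1.09 -2.524
vertex -3.524 0.423 -2.824
vertex -3.971 0.704 -2.296
endloop
endfacet
facet normal 0.268 0.678 0.685
outer loop
vertex -2.834 1.0 -2.017
vertex -3.545 1.06 -1.798
vertex -3.096 0.557 -1.476
endloop
endfacet
facet normal -0.818 0.394 0.418
outer loop
vertex -3.545 1.06 -1.798
vertex -3.971 0.704 -2.296
vertex -3.799 0.374 -1.649
endloop
endfacet
facet normal -0.799 -0.214 -0.562
outer loop
vertex -3.971 0.704 -2.296
vertex -3.524 0.423 -2.824
vertex -3.786 -0.02 -2.283
endloop
endfacet
facet normal 0.302 -0.308 -0.902
outer loop
vertex -3.524 0.423 -2.824
vertex -2.821 0.606 -2.651
vertex -3.075 -0.08 -2.502
endloop
endfacet
facet normal 0.961 0.243 -0.131
outer loop
vertex -2.821 0.606 -2.651
vertex -2.834 1.0 -2.017
vertex -2.649 0.276 -2.004
endloop
endfacet
facet normal -0.125 -0.384 0.915
outer loop
vertex -3.245 -0.11 -1.776
vertex -3.096 0.557 -1.476
vertex -3.799 0.374 -1.649
endloop
endfacet
facet normal -0.532 -0.724 0.439
outer loop
vertex -3.245 -0.11 -1.776
vertex -3.799 0.374 -1.649
vertex -3.786 -0.02 -2.283
endloop
endfacet
facet normal -0.104 -0.992 -0.065
outer loop
vertex -3.245 -0.11 -1.776
vertex -3.786 -0.02 -2.283
vertex -3.075 -0.08 -2.502
endloop
endfacet
facet normal 0.567 -0.817 0.099
outer loop
vertex -3.245 -0.11 -1.776
vertex -3.075 -0.08 -2.502
vertex -2.649 0.276 -2.004
endloop
endfacet
facet normal 0.555 -0.441 0.705
outer loop
vertex -3.245 -0.11 -1.776
vertex -2.649 0.276 -2.004
vertex -3.096 0.557 -1.476
endloop
endfacet
facet normal -0.302 0.308 0.902
outer loop
vertex -3.799 0.374 -1.649
vertex -3.096 0.557 -1.476
vertex -3.545 1.06 -1.798
endloop
endfacet
facet normal -0.961 -0.243 0.131
outer loop
vertex -3.786 -0.02 -2.283
vertex -3.799 0.374 -1.649
vertex -3.971 0.704 -2.296
endloop
endfacet
facet normal -0.268 -0.678 -0.685
outer loop
vertex -3.075 -0.08 -2.502
vertex -3.786 -0.02 -2.283
vertex -3.524 0.423 -2.824
endloop
endfacet
facet normal 0.818 -0.394 -0.418
outer loop
vertex -2.649 0.276 -2.004
vertex -3.075 -0.08 -2.502
vertex -2.821 0.606 -2.651
endloop
endfacet
facet normal 0.799 0.214 0.562
outer loop
vertex -3.096 0.557 -1.476
vertex -2.649 0.276 -2.004
vertex -2.834 1.0 -2.017
endloop
endfacet
facet normal -0.478 -0.421 0.771
outer loop
vertex 2.501 -0.617 0.24
vertex 2.107 0.099 0.387
vertex 1.532 -0.985 -0.562
endloop
endfacet
facet normal 0.475 -0.862 -0.178
outer loop
vertex 2.353 -0.259 -1.887
vertex 2.501 -0.617 0.24
vertex 1.532 -0.985 -0.562
endloop
endfacet
facet normal -0.477 -0.422 0.771
outer loop
vertex 1.532 -0.985 -0.562
vertex 2.107 0.099 0.387
vertex 1.138 -0.269 -0.414
endloop
endfacet
facet normal -0.740 -0.280 -0.612
outer loop
vertex 1.138 -0.269 -0.414
vertex 2.353 -0.259 -1.887
vertex 1.532 -0.985 -0.562
endloop
endfacet
facet normal 0.739 0.281 0.612
outer loop
vertex 2.501 -0.617 0.24
vertex 2.928 0.825 -0.938
vertex 2.107 0.099 0.387
endloop
endfacet
facet normal 0.475 -0.862 -0.178
outer loop
vertex 3.322 0.109 -1.086
vertex 2.501 -0.617 0.24
vertex 2.353 -0.259 -1.887
endloop
endfacet
facet normal 0.740 0.281 0.612
outer loop
vertex 3.322 0.109 -1.086
vertex 2.928 0.825 -0.938
vertex 2.501 -0.617 0.24
endloop
endfacet
facet normal -0.475 0.862 0.178
outer loop
vertex 2.107 0.099 0.387
vertex 2.928 0.825 -0.938
vertex 1.138 -0.269 -0.414
endloop
endfacet
facet normal -0.739 -0.281 -0.612
outer loop
vertex 1.959 0.457 -1.74
vertex 2.353 -0.259 -1.887
vertex 1.138 -0.269 -0.414
endloop
endfacet
facet normal -0.475 0.862 0.178
outer loop
vertex 1.138 -0.269 -0.414
vertex 2.928 0.825 -0.938
vertex 1.959 0.457 -1.74
endloop
endfacet
facet normal 0.478 0.421 -0.771
outer loop
vertex 1.959 0.457 -1.74
vertex 3.322 0.109 -1.086
vertex 2.353 -0.259 -1.887
endloop
endfacet
facet normal 0.478 0.422 -0.771
outer loop
vertex 2.928 0.825 -0.938
vertex 3.322 0.109 -1.086
vertex 1.959 0.457 -1.74
endloop
endfacet

endsolid


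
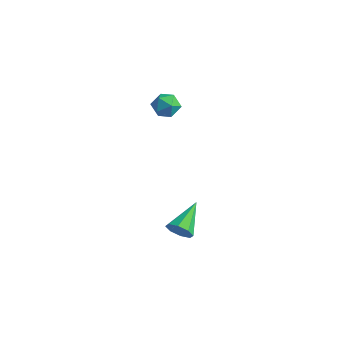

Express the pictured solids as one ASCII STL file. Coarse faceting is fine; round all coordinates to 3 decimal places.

solid 
facet normal 0.313 -0.101 0.944
outer loop
vertex -0.752 2.959 3.026
vertex -1.065 2.259 3.055
vertex -0.338 2.345 2.823
endloop
endfacet
facet normal 0.754 0.319 0.574
outer loop
vertex -0.752 2.959 3.026
vertex -0.338 2.345 2.823
vertex -0.296 2.99 2.409
endloop
endfacet
facet normal 0.377 0.869 0.322
outer loop
vertex -0.752 2.959 3.026
vertex -0.296 2.99 2.409
vertex -0.997 3.303 2.385
endloop
endfacet
facet normal -0.299 0.789 0.537
outer loop
vertex -0.752 2.959 3.026
vertex -0.997 3.303 2.385
vertex -1.472 2.851 2.784
endloop
endfacet
facet normal -0.338 0.189 0.922
outer loop
vertex -0.752 2.959 3.026
vertex -1.472 2.851 2.784
vertex -1.065 2.259 3.055
endloop
endfacet
facet normal 0.998 -0.055 0.016
outer loop
vertex -0.296 2.99 2.409
vertex -0.338 2.345 2.823
vertex -0.328 2.309 2.056
endloop
endfacet
facet normal 0.284 -0.735 0.616
outer loop
vertex -0.338 2.345 2.823
vertex -1.065 2.259 3.055
vertex -0.803 1.857 2.455
endloop
endfacet
facet normal -0.771 -0.264 0.580
outer loop
vertex -1.065 2.259 3.055
vertex -1.472 2.851 2.784
vertex -1.504 2.17 2.431
endloop
endfacet
facet normal -0.707 0.706 -0.042
outer loop
vertex -1.472 2.851 2.784
vertex -0.997 3.303 2.385
vertex -1.462 2.815 2.017
endloop
endfacet
facet normal 0.386 0.835 -0.391
outer loop
vertex -0.997 3.303 2.385
vertex -0.296 2.99 2.409
vertex -0.735 2.901 1.785
endloop
endfacet
facet normal 0.299 -0.789 -0.537
outer loop
vertex -1.048 2.201 1.814
vertex -0.328 2.309 2.056
vertex -0.803 1.857 2.455
endloop
endfacet
facet normal -0.377 -0.869 -0.322
outer loop
vertex -1.048 2.201 1.814
vertex -0.803 1.857 2.455
vertex -1.504 2.17 2.431
endloop
endfacet
facet normal -0.754 -0.319 -0.574
outer loop
vertex -1.048 2.201 1.814
vertex -1.504 2.17 2.431
vertex -1.462 2.815 2.017
endloop
endfacet
facet normal -0.313 0.101 -0.944
outer loop
vertex -1.048 2.201 1.814
vertex -1.462 2.815 2.017
vertex -0.735 2.901 1.785
endloop
endfacet
facet normal 0.338 -0.189 -0.922
outer loop
vertex -1.048 2.201 1.814
vertex -0.735 2.901 1.785
vertex -0.328 2.309 2.056
endloop
endfacet
facet normal 0.707 -0.706 0.042
outer loop
vertex -0.803 1.857 2.455
vertex -0.328 2.309 2.056
vertex -0.338 2.345 2.823
endloop
endfacet
facet normal -0.386 -0.835 0.391
outer loop
vertex -1.504 2.17 2.431
vertex -0.803 1.857 2.455
vertex -1.065 2.259 3.055
endloop
endfacet
facet normal -0.998 0.055 -0.016
outer loop
vertex -1.462 2.815 2.017
vertex -1.504 2.17 2.431
vertex -1.472 2.851 2.784
endloop
endfacet
facet normal -0.284 0.735 -0.616
outer loop
vertex -0.735 2.901 1.785
vertex -1.462 2.815 2.017
vertex -0.997 3.303 2.385
endloop
endfacet
facet normal 0.771 0.264 -0.580
outer loop
vertex -0.328 2.309 2.056
vertex -0.735 2.901 1.785
vertex -0.296 2.99 2.409
endloop
endfacet
facet normal 0.225 -0.884 -0.410
outer loop
vertex 2.065 0.959 -4.604
vertex 1.691 0.624 -4.087
vertex 1.535 0.887 -4.739
endloop
endfacet
facet normal 0.079 0.716 -0.693
outer loop
vertex 2.065 0.959 -4.604
vertex 1.535 0.887 -4.739
vertex 1.269 2.296 -3.313
endloop
endfacet
facet normal 0.223 -0.884 -0.410
outer loop
vertex 1.535 0.887 -4.739
vertex 1.691 0.624 -4.087
vertex 1.097 0.662 -4.492
endloop
endfacet
facet normal -0.606 0.506 -0.613
outer loop
vertex 1.535 0.887 -4.739
vertex 1.097 0.662 -4.492
vertex 1.269 2.296 -3.313
endloop
endfacet
facet normal 0.223 -0.884 -0.410
outer loop
vertex 1.097 0.662 -4.492
vertex 1.691 0.624 -4.087
vertex 1.007 0.415 -4.008
endloop
endfacet
facet normal -0.981 0.172 -0.095
outer loop
vertex 1.097 0.662 -4.492
vertex 1.007 0.415 -4.008
vertex 1.269 2.296 -3.313
endloop
endfacet
facet normal 0.223 -0.884 -0.411
outer loop
vertex 1.007 0.415 -4.008
vertex 1.691 0.624 -4.087
vertex 1.318 0.29 -3.57
endloop
endfacet
facet normal -0.824 -0.092 0.559
outer loop
vertex 1.007 0.415 -4.008
vertex 1.318 0.29 -3.57
vertex 1.269 2.296 -3.313
endloop
endfacet
facet normal 0.224 -0.884 -0.409
outer loop
vertex 1.318 0.29 -3.57
vertex 1.691 0.624 -4.087
vertex 1.848 0.362 -3.435
endloop
endfacet
facet normal -0.228 -0.129 0.965
outer loop
vertex 1.318 0.29 -3.57
vertex 1.848 0.362 -3.435
vertex 1.269 2.296 -3.313
endloop
endfacet
facet normal 0.224 -0.885 -0.409
outer loop
vertex 1.848 0.362 -3.435
vertex 1.691 0.624 -4.087
vertex 2.286 0.587 -3.682
endloop
endfacet
facet normal 0.458 0.081 0.885
outer loop
vertex 1.848 0.362 -3.435
vertex 2.286 0.587 -3.682
vertex 1.269 2.296 -3.313
endloop
endfacet
facet normal 0.223 -0.885 -0.409
outer loop
vertex 2.286 0.587 -3.682
vertex 1.691 0.624 -4.087
vertex 2.376 0.834 -4.167
endloop
endfacet
facet normal 0.832 0.416 0.366
outer loop
vertex 2.286 0.587 -3.682
vertex 2.376 0.834 -4.167
vertex 1.269 2.296 -3.313
endloop
endfacet
facet normal 0.223 -0.884 -0.411
outer loop
vertex 2.376 0.834 -4.167
vertex 1.691 0.624 -4.087
vertex 2.065 0.959 -4.604
endloop
endfacet
facet normal 0.676 0.679 -0.287
outer loop
vertex 2.376 0.834 -4.167
vertex 2.065 0.959 -4.604
vertex 1.269 2.296 -3.313
endloop
endfacet

endsolid


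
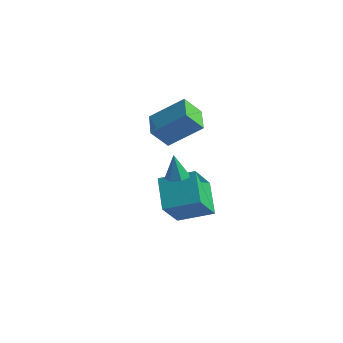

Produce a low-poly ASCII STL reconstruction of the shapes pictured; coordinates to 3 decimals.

solid 
facet normal 0.121 0.059 -0.991
outer loop
vertex 3.038 -4.039 2.824
vertex 2.558 -3.773 2.781
vertex 3.061 -3.564 2.855
endloop
endfacet
facet normal 0.882 -0.073 0.466
outer loop
vertex 3.038 -4.039 2.824
vertex 3.061 -3.564 2.855
vertex 2.402 -3.847 4.059
endloop
endfacet
facet normal 0.123 0.056 -0.991
outer loop
vertex 3.061 -3.564 2.855
vertex 2.558 -3.773 2.781
vertex 2.706 -3.246 2.829
endloop
endfacet
facet normal 0.570 0.674 0.470
outer loop
vertex 3.061 -3.564 2.855
vertex 2.706 -3.246 2.829
vertex 2.402 -3.847 4.059
endloop
endfacet
facet normal 0.120 0.057 -0.991
outer loop
vertex 2.706 -3.246 2.829
vertex 2.558 -3.773 2.781
vertex 2.24 -3.325 2.768
endloop
endfacet
facet normal -0.203 0.899 0.389
outer loop
vertex 2.706 -3.246 2.829
vertex 2.24 -3.325 2.768
vertex 2.402 -3.847 4.059
endloop
endfacet
facet normal 0.121 0.057 -0.991
outer loop
vertex 2.24 -3.325 2.768
vertex 2.558 -3.773 2.781
vertex 2.013 -3.742 2.716
endloop
endfacet
facet normal -0.857 0.431 0.282
outer loop
vertex 2.24 -3.325 2.768
vertex 2.013 -3.742 2.716
vertex 2.402 -3.847 4.059
endloop
endfacet
facet normal 0.121 0.058 -0.991
outer loop
vertex 2.013 -3.742 2.716
vertex 2.558 -3.773 2.781
vertex 2.197 -4.182 2.713
endloop
endfacet
facet normal -0.897 -0.377 0.230
outer loop
vertex 2.013 -3.742 2.716
vertex 2.197 -4.182 2.713
vertex 2.402 -3.847 4.059
endloop
endfacet
facet normal 0.121 0.058 -0.991
outer loop
vertex 2.197 -4.182 2.713
vertex 2.558 -3.773 2.781
vertex 2.653 -4.315 2.761
endloop
endfacet
facet normal -0.296 -0.915 0.273
outer loop
vertex 2.197 -4.182 2.713
vertex 2.653 -4.315 2.761
vertex 2.402 -3.847 4.059
endloop
endfacet
facet normal 0.121 0.058 -0.991
outer loop
vertex 2.653 -4.315 2.761
vertex 2.558 -3.773 2.781
vertex 3.038 -4.039 2.824
endloop
endfacet
facet normal 0.498 -0.781 0.378
outer loop
vertex 2.653 -4.315 2.761
vertex 3.038 -4.039 2.824
vertex 2.402 -3.847 4.059
endloop
endfacet
facet normal -0.646 -0.460 -0.609
outer loop
vertex -3.2 0.426 2.003
vertex -4.263 1.412 2.385
vertex -2.834 1.195 1.034
endloop
endfacet
facet normal 0.709 -0.658 -0.254
outer loop
vertex -1.497 2.148 2.295
vertex -3.2 0.426 2.003
vertex -2.834 1.195 1.034
endloop
endfacet
facet normal -0.646 -0.460 -0.609
outer loop
vertex -2.834 1.195 1.034
vertex -4.263 1.412 2.385
vertex -3.897 2.182 1.416
endloop
endfacet
facet normal 0.284 0.596 -0.751
outer loop
vertex -3.897 2.182 1.416
vertex -1.497 2.148 2.295
vertex -2.834 1.195 1.034
endloop
endfacet
facet normal -0.283 -0.596 0.751
outer loop
vertex -3.2 0.426 2.003
vertex -2.926 2.365 3.646
vertex -4.263 1.412 2.385
endloop
endfacet
facet normal 0.709 -0.658 -0.255
outer loop
vertex -1.863 1.378 3.264
vertex -3.2 0.426 2.003
vertex -1.497 2.148 2.295
endloop
endfacet
facet normal -0.284 -0.596 0.751
outer loop
vertex -1.863 1.378 3.264
vertex -2.926 2.365 3.646
vertex -3.2 0.426 2.003
endloop
endfacet
facet normal -0.709 0.658 0.255
outer loop
vertex -4.263 1.412 2.385
vertex -2.926 2.365 3.646
vertex -3.897 2.182 1.416
endloop
endfacet
facet normal 0.283 0.597 -0.751
outer loop
vertex -2.56 3.134 2.677
vertex -1.497 2.148 2.295
vertex -3.897 2.182 1.416
endloop
endfacet
facet normal -0.709 0.658 0.255
outer loop
vertex -3.897 2.182 1.416
vertex -2.926 2.365 3.646
vertex -2.56 3.134 2.677
endloop
endfacet
facet normal 0.646 0.460 0.609
outer loop
vertex -2.56 3.134 2.677
vertex -1.863 1.378 3.264
vertex -1.497 2.148 2.295
endloop
endfacet
facet normal 0.646 0.460 0.609
outer loop
vertex -2.926 2.365 3.646
vertex -1.863 1.378 3.264
vertex -2.56 3.134 2.677
endloop
endfacet
facet normal -0.765 -0.555 -0.327
outer loop
vertex -0.743 -1.605 0.693
vertex -1.121 -0.264 -0.699
vertex 0.407 -2.499 -0.48
endloop
endfacet
facet normal 0.192 -0.681 0.707
outer loop
vertex 1.761 -1.516 0.099
vertex -0.743 -1.605 0.693
vertex 0.407 -2.499 -0.48
endloop
endfacet
facet normal -0.765 -0.555 -0.327
outer loop
vertex 0.407 -2.499 -0.48
vertex -1.121 -0.264 -0.699
vertex 0.029 -1.158 -1.872
endloop
endfacet
facet normal 0.615 -0.478 -0.627
outer loop
vertex 0.029 -1.158 -1.872
vertex 1.761 -1.516 0.099
vertex 0.407 -2.499 -0.48
endloop
endfacet
facet normal -0.615 0.478 0.627
outer loop
vertex -0.743 -1.605 0.693
vertex 0.233 0.719 -0.12
vertex -1.121 -0.264 -0.699
endloop
endfacet
facet normal 0.192 -0.681 0.707
outer loop
vertex 0.611 -0.622 1.272
vertex -0.743 -1.605 0.693
vertex 1.761 -1.516 0.099
endloop
endfacet
facet normal -0.615 0.478 0.627
outer loop
vertex 0.611 -0.622 1.272
vertex 0.233 0.719 -0.12
vertex -0.743 -1.605 0.693
endloop
endfacet
facet normal -0.192 0.681 -0.707
outer loop
vertex -1.121 -0.264 -0.699
vertex 0.233 0.719 -0.12
vertex 0.029 -1.158 -1.872
endloop
endfacet
facet normal 0.615 -0.478 -0.627
outer loop
vertex 1.383 -0.175 -1.293
vertex 1.761 -1.516 0.099
vertex 0.029 -1.158 -1.872
endloop
endfacet
facet normal -0.192 0.681 -0.707
outer loop
vertex 0.029 -1.158 -1.872
vertex 0.233 0.719 -0.12
vertex 1.383 -0.175 -1.293
endloop
endfacet
facet normal 0.765 0.555 0.327
outer loop
vertex 1.383 -0.175 -1.293
vertex 0.611 -0.622 1.272
vertex 1.761 -1.516 0.099
endloop
endfacet
facet normal 0.765 0.555 0.327
outer loop
vertex 0.233 0.719 -0.12
vertex 0.611 -0.622 1.272
vertex 1.383 -0.175 -1.293
endloop
endfacet

endsolid


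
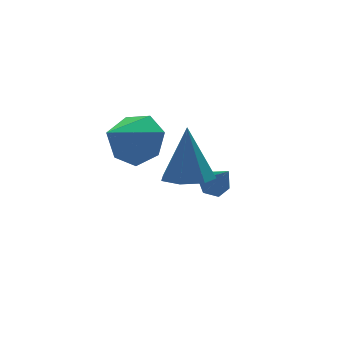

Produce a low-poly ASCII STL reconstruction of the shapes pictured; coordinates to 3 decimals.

solid 
facet normal 0.042 0.637 -0.769
outer loop
vertex 3.567 1.708 -4.129
vertex 3.065 1.549 -4.288
vertex 3.122 1.969 -3.937
endloop
endfacet
facet normal 0.553 0.407 0.727
outer loop
vertex 3.567 1.708 -4.129
vertex 3.122 1.969 -3.937
vertex 2.995 0.491 -3.012
endloop
endfacet
facet normal 0.042 0.637 -0.769
outer loop
vertex 3.122 1.969 -3.937
vertex 3.065 1.549 -4.288
vertex 2.62 1.81 -4.096
endloop
endfacet
facet normal -0.402 0.510 0.760
outer loop
vertex 3.122 1.969 -3.937
vertex 2.62 1.81 -4.096
vertex 2.995 0.491 -3.012
endloop
endfacet
facet normal 0.043 0.638 -0.769
outer loop
vertex 2.62 1.81 -4.096
vertex 3.065 1.549 -4.288
vertex 2.563 1.391 -4.447
endloop
endfacet
facet normal -0.967 -0.074 0.245
outer loop
vertex 2.62 1.81 -4.096
vertex 2.563 1.391 -4.447
vertex 2.995 0.491 -3.012
endloop
endfacet
facet normal 0.043 0.638 -0.769
outer loop
vertex 2.563 1.391 -4.447
vertex 3.065 1.549 -4.288
vertex 3.007 1.13 -4.639
endloop
endfacet
facet normal -0.577 -0.759 -0.302
outer loop
vertex 2.563 1.391 -4.447
vertex 3.007 1.13 -4.639
vertex 2.995 0.491 -3.012
endloop
endfacet
facet normal 0.041 0.638 -0.769
outer loop
vertex 3.007 1.13 -4.639
vertex 3.065 1.549 -4.288
vertex 3.509 1.289 -4.48
endloop
endfacet
facet normal 0.379 -0.862 -0.336
outer loop
vertex 3.007 1.13 -4.639
vertex 3.509 1.289 -4.48
vertex 2.995 0.491 -3.012
endloop
endfacet
facet normal 0.041 0.638 -0.769
outer loop
vertex 3.509 1.289 -4.48
vertex 3.065 1.549 -4.288
vertex 3.567 1.708 -4.129
endloop
endfacet
facet normal 0.943 -0.280 0.178
outer loop
vertex 3.509 1.289 -4.48
vertex 3.567 1.708 -4.129
vertex 2.995 0.491 -3.012
endloop
endfacet
facet normal -0.140 -0.276 -0.951
outer loop
vertex 1.695 -0.33 -2.248
vertex 0.867 -0.592 -2.05
vertex 1.146 0.208 -2.323
endloop
endfacet
facet normal 0.693 0.717 0.074
outer loop
vertex 1.695 -0.33 -2.248
vertex 1.146 0.208 -2.323
vertex 1.153 -0.028 -0.11
endloop
endfacet
facet normal -0.140 -0.276 -0.951
outer loop
vertex 1.146 0.208 -2.323
vertex 0.867 -0.592 -2.05
vertex 0.388 0.144 -2.193
endloop
endfacet
facet normal -0.066 0.992 0.106
outer loop
vertex 1.146 0.208 -2.323
vertex 0.388 0.144 -2.193
vertex 1.153 -0.028 -0.11
endloop
endfacet
facet normal -0.140 -0.276 -0.951
outer loop
vertex 0.388 0.144 -2.193
vertex 0.867 -0.592 -2.05
vertex -0.01 -0.474 -1.955
endloop
endfacet
facet normal -0.736 0.597 0.320
outer loop
vertex 0.388 0.144 -2.193
vertex -0.01 -0.474 -1.955
vertex 1.153 -0.028 -0.11
endloop
endfacet
facet normal -0.140 -0.275 -0.951
outer loop
vertex -0.01 -0.474 -1.955
vertex 0.867 -0.592 -2.05
vertex 0.253 -1.181 -1.789
endloop
endfacet
facet normal -0.814 -0.173 0.555
outer loop
vertex -0.01 -0.474 -1.955
vertex 0.253 -1.181 -1.789
vertex 1.153 -0.028 -0.11
endloop
endfacet
facet normal -0.139 -0.276 -0.951
outer loop
vertex 0.253 -1.181 -1.789
vertex 0.867 -0.592 -2.05
vertex 0.979 -1.444 -1.819
endloop
endfacet
facet normal -0.240 -0.735 0.634
outer loop
vertex 0.253 -1.181 -1.789
vertex 0.979 -1.444 -1.819
vertex 1.153 -0.028 -0.11
endloop
endfacet
facet normal -0.139 -0.276 -0.951
outer loop
vertex 0.979 -1.444 -1.819
vertex 0.867 -0.592 -2.05
vertex 1.62 -1.065 -2.023
endloop
endfacet
facet normal 0.553 -0.668 0.497
outer loop
vertex 0.979 -1.444 -1.819
vertex 1.62 -1.065 -2.023
vertex 1.153 -0.028 -0.11
endloop
endfacet
facet normal -0.140 -0.277 -0.951
outer loop
vertex 1.62 -1.065 -2.023
vertex 0.867 -0.592 -2.05
vertex 1.695 -0.33 -2.248
endloop
endfacet
facet normal 0.968 -0.023 0.249
outer loop
vertex 1.62 -1.065 -2.023
vertex 1.695 -0.33 -2.248
vertex 1.153 -0.028 -0.11
endloop
endfacet
facet normal 0.752 0.313 -0.580
outer loop
vertex 0.169 0.571 0.387
vertex -0.394 0.387 -0.443
vertex -0.33 1.246 0.104
endloop
endfacet
facet normal -0.043 0.359 0.932
outer loop
vertex 0.169 0.571 0.387
vertex -0.33 1.246 0.104
vertex -1.726 -0.167 0.583
endloop
endfacet
facet normal 0.752 0.313 -0.580
outer loop
vertex -0.33 1.246 0.104
vertex -0.394 0.387 -0.443
vertex -0.877 1.273 -0.591
endloop
endfacet
facet normal -0.549 0.698 0.459
outer loop
vertex -0.33 1.246 0.104
vertex -0.877 1.273 -0.591
vertex -1.726 -0.167 0.583
endloop
endfacet
facet normal 0.752 0.313 -0.580
outer loop
vertex -0.877 1.273 -0.591
vertex -0.394 0.387 -0.443
vertex -1.061 0.634 -1.175
endloop
endfacet
facet normal -0.901 0.403 -0.157
outer loop
vertex -0.877 1.273 -0.591
vertex -1.061 0.634 -1.175
vertex -1.726 -0.167 0.583
endloop
endfacet
facet normal 0.752 0.313 -0.580
outer loop
vertex -1.061 0.634 -1.175
vertex -0.394 0.387 -0.443
vertex -0.743 -0.191 -1.208
endloop
endfacet
facet normal -0.837 -0.304 -0.455
outer loop
vertex -1.061 0.634 -1.175
vertex -0.743 -0.191 -1.208
vertex -1.726 -0.167 0.583
endloop
endfacet
facet normal 0.752 0.313 -0.580
outer loop
vertex -0.743 -0.191 -1.208
vertex -0.394 0.387 -0.443
vertex -0.162 -0.581 -0.665
endloop
endfacet
facet normal -0.403 -0.891 -0.209
outer loop
vertex -0.743 -0.191 -1.208
vertex -0.162 -0.581 -0.665
vertex -1.726 -0.167 0.583
endloop
endfacet
facet normal 0.752 0.313 -0.580
outer loop
vertex -0.162 -0.581 -0.665
vertex -0.394 0.387 -0.443
vertex 0.244 -0.242 0.045
endloop
endfacet
facet normal 0.073 -0.916 0.395
outer loop
vertex -0.162 -0.581 -0.665
vertex 0.244 -0.242 0.045
vertex -1.726 -0.167 0.583
endloop
endfacet
facet normal 0.752 0.313 -0.580
outer loop
vertex 0.244 -0.242 0.045
vertex -0.394 0.387 -0.443
vertex 0.169 0.571 0.387
endloop
endfacet
facet normal 0.233 -0.359 0.904
outer loop
vertex 0.244 -0.242 0.045
vertex 0.169 0.571 0.387
vertex -1.726 -0.167 0.583
endloop
endfacet

endsolid


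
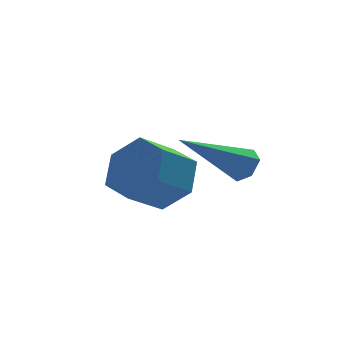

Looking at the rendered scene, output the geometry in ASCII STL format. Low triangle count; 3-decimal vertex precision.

solid 
facet normal 0.827 0.123 -0.548
outer loop
vertex 0.416 -3.314 -2.08
vertex 0.166 -3.476 -2.494
vertex 0.17 -2.979 -2.376
endloop
endfacet
facet normal 0.105 0.701 0.706
outer loop
vertex 0.416 -3.314 -2.08
vertex 0.17 -2.979 -2.376
vertex -1.506 -3.724 -1.386
endloop
endfacet
facet normal 0.827 0.123 -0.548
outer loop
vertex 0.17 -2.979 -2.376
vertex 0.166 -3.476 -2.494
vertex -0.08 -3.141 -2.79
endloop
endfacet
facet normal -0.444 0.892 -0.081
outer loop
vertex 0.17 -2.979 -2.376
vertex -0.08 -3.141 -2.79
vertex -1.506 -3.724 -1.386
endloop
endfacet
facet normal 0.827 0.122 -0.549
outer loop
vertex -0.08 -3.141 -2.79
vertex 0.166 -3.476 -2.494
vertex -0.085 -3.637 -2.908
endloop
endfacet
facet normal -0.725 0.166 -0.668
outer loop
vertex -0.08 -3.141 -2.79
vertex -0.085 -3.637 -2.908
vertex -1.506 -3.724 -1.386
endloop
endfacet
facet normal 0.827 0.121 -0.549
outer loop
vertex -0.085 -3.637 -2.908
vertex 0.166 -3.476 -2.494
vertex 0.161 -3.972 -2.611
endloop
endfacet
facet normal -0.458 -0.754 -0.471
outer loop
vertex -0.085 -3.637 -2.908
vertex 0.161 -3.972 -2.611
vertex -1.506 -3.724 -1.386
endloop
endfacet
facet normal 0.827 0.121 -0.549
outer loop
vertex 0.161 -3.972 -2.611
vertex 0.166 -3.476 -2.494
vertex 0.412 -3.81 -2.197
endloop
endfacet
facet normal 0.091 -0.945 0.315
outer loop
vertex 0.161 -3.972 -2.611
vertex 0.412 -3.81 -2.197
vertex -1.506 -3.724 -1.386
endloop
endfacet
facet normal 0.828 0.123 -0.548
outer loop
vertex 0.412 -3.81 -2.197
vertex 0.166 -3.476 -2.494
vertex 0.416 -3.314 -2.08
endloop
endfacet
facet normal 0.372 -0.216 0.903
outer loop
vertex 0.412 -3.81 -2.197
vertex 0.416 -3.314 -2.08
vertex -1.506 -3.724 -1.386
endloop
endfacet
facet normal 0.767 0.340 -0.544
outer loop
vertex -0.376 -1.256 -3.23
vertex -1.011 -0.897 -3.9
vertex -0.722 -0.332 -3.14
endloop
endfacet
facet normal 0.539 0.120 0.834
outer loop
vertex -0.376 -1.256 -3.23
vertex -0.722 -0.332 -3.14
vertex -1.334 -1.681 -2.55
endloop
endfacet
facet normal 0.538 0.121 0.834
outer loop
vertex -1.334 -1.681 -2.55
vertex -0.722 -0.332 -3.14
vertex -1.68 -0.758 -2.46
endloop
endfacet
facet normal -0.767 -0.340 0.545
outer loop
vertex -1.334 -1.681 -2.55
vertex -1.68 -0.758 -2.46
vertex -1.969 -1.323 -3.22
endloop
endfacet
facet normal 0.767 0.340 -0.545
outer loop
vertex -0.722 -0.332 -3.14
vertex -1.011 -0.897 -3.9
vertex -1.357 0.026 -3.81
endloop
endfacet
facet normal -0.034 0.868 0.496
outer loop
vertex -0.722 -0.332 -3.14
vertex -1.357 0.026 -3.81
vertex -1.68 -0.758 -2.46
endloop
endfacet
facet normal -0.033 0.868 0.496
outer loop
vertex -1.68 -0.758 -2.46
vertex -1.357 0.026 -3.81
vertex -2.315 -0.4 -3.129
endloop
endfacet
facet normal -0.766 -0.341 0.545
outer loop
vertex -1.68 -0.758 -2.46
vertex -2.315 -0.4 -3.129
vertex -1.969 -1.323 -3.22
endloop
endfacet
facet normal 0.767 0.340 -0.545
outer loop
vertex -1.357 0.026 -3.81
vertex -1.011 -0.897 -3.9
vertex -1.646 -0.539 -4.57
endloop
endfacet
facet normal -0.572 0.747 -0.338
outer loop
vertex -1.357 0.026 -3.81
vertex -1.646 -0.539 -4.57
vertex -2.315 -0.4 -3.129
endloop
endfacet
facet normal -0.571 0.748 -0.337
outer loop
vertex -2.315 -0.4 -3.129
vertex -1.646 -0.539 -4.57
vertex -2.604 -0.964 -3.89
endloop
endfacet
facet normal -0.767 -0.341 0.544
outer loop
vertex -2.315 -0.4 -3.129
vertex -2.604 -0.964 -3.89
vertex -1.969 -1.323 -3.22
endloop
endfacet
facet normal 0.767 0.340 -0.545
outer loop
vertex -1.646 -0.539 -4.57
vertex -1.011 -0.897 -3.9
vertex -1.3 -1.462 -4.66
endloop
endfacet
facet normal -0.538 -0.121 -0.834
outer loop
vertex -1.646 -0.539 -4.57
vertex -1.3 -1.462 -4.66
vertex -2.604 -0.964 -3.89
endloop
endfacet
facet normal -0.538 -0.120 -0.834
outer loop
vertex -2.604 -0.964 -3.89
vertex -1.3 -1.462 -4.66
vertex -2.258 -1.888 -3.98
endloop
endfacet
facet normal -0.767 -0.340 0.544
outer loop
vertex -2.604 -0.964 -3.89
vertex -2.258 -1.888 -3.98
vertex -1.969 -1.323 -3.22
endloop
endfacet
facet normal 0.766 0.341 -0.545
outer loop
vertex -1.3 -1.462 -4.66
vertex -1.011 -0.897 -3.9
vertex -0.665 -1.82 -3.991
endloop
endfacet
facet normal 0.034 -0.868 -0.496
outer loop
vertex -1.3 -1.462 -4.66
vertex -0.665 -1.82 -3.991
vertex -2.258 -1.888 -3.98
endloop
endfacet
facet normal 0.034 -0.868 -0.496
outer loop
vertex -2.258 -1.888 -3.98
vertex -0.665 -1.82 -3.991
vertex -1.623 -2.246 -3.31
endloop
endfacet
facet normal -0.767 -0.340 0.545
outer loop
vertex -2.258 -1.888 -3.98
vertex -1.623 -2.246 -3.31
vertex -1.969 -1.323 -3.22
endloop
endfacet
facet normal 0.767 0.341 -0.544
outer loop
vertex -0.665 -1.82 -3.991
vertex -1.011 -0.897 -3.9
vertex -0.376 -1.256 -3.23
endloop
endfacet
facet normal 0.572 -0.748 0.337
outer loop
vertex -0.665 -1.82 -3.991
vertex -0.376 -1.256 -3.23
vertex -1.623 -2.246 -3.31
endloop
endfacet
facet normal 0.572 -0.747 0.338
outer loop
vertex -1.623 -2.246 -3.31
vertex -0.376 -1.256 -3.23
vertex -1.334 -1.681 -2.55
endloop
endfacet
facet normal -0.767 -0.340 0.545
outer loop
vertex -1.623 -2.246 -3.31
vertex -1.334 -1.681 -2.55
vertex -1.969 -1.323 -3.22
endloop
endfacet

endsolid


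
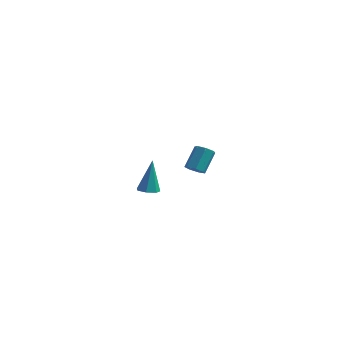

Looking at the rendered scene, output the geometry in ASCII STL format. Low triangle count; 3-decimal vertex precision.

solid 
facet normal 0.013 -0.274 -0.962
outer loop
vertex 1.537 -2.865 -1.914
vertex 1.06 -2.695 -1.969
vertex 1.497 -2.442 -2.035
endloop
endfacet
facet normal 0.956 0.161 0.246
outer loop
vertex 1.537 -2.865 -1.914
vertex 1.497 -2.442 -2.035
vertex 1.04 -2.245 -0.391
endloop
endfacet
facet normal 0.012 -0.272 -0.962
outer loop
vertex 1.497 -2.442 -2.035
vertex 1.06 -2.695 -1.969
vertex 1.128 -2.208 -2.106
endloop
endfacet
facet normal 0.529 0.848 0.045
outer loop
vertex 1.497 -2.442 -2.035
vertex 1.128 -2.208 -2.106
vertex 1.04 -2.245 -0.391
endloop
endfacet
facet normal 0.014 -0.273 -0.962
outer loop
vertex 1.128 -2.208 -2.106
vertex 1.06 -2.695 -1.969
vertex 0.707 -2.342 -2.074
endloop
endfacet
facet normal -0.303 0.953 0.005
outer loop
vertex 1.128 -2.208 -2.106
vertex 0.707 -2.342 -2.074
vertex 1.04 -2.245 -0.391
endloop
endfacet
facet normal 0.012 -0.274 -0.962
outer loop
vertex 0.707 -2.342 -2.074
vertex 1.06 -2.695 -1.969
vertex 0.552 -2.741 -1.962
endloop
endfacet
facet normal -0.905 0.395 0.156
outer loop
vertex 0.707 -2.342 -2.074
vertex 0.552 -2.741 -1.962
vertex 1.04 -2.245 -0.391
endloop
endfacet
facet normal 0.012 -0.275 -0.961
outer loop
vertex 0.552 -2.741 -1.962
vertex 1.06 -2.695 -1.969
vertex 0.779 -3.105 -1.855
endloop
endfacet
facet normal -0.830 -0.404 0.385
outer loop
vertex 0.552 -2.741 -1.962
vertex 0.779 -3.105 -1.855
vertex 1.04 -2.245 -0.391
endloop
endfacet
facet normal 0.011 -0.275 -0.961
outer loop
vertex 0.779 -3.105 -1.855
vertex 1.06 -2.695 -1.969
vertex 1.218 -3.161 -1.834
endloop
endfacet
facet normal -0.133 -0.844 0.519
outer loop
vertex 0.779 -3.105 -1.855
vertex 1.218 -3.161 -1.834
vertex 1.04 -2.245 -0.391
endloop
endfacet
facet normal 0.013 -0.274 -0.962
outer loop
vertex 1.218 -3.161 -1.834
vertex 1.06 -2.695 -1.969
vertex 1.537 -2.865 -1.914
endloop
endfacet
facet normal 0.664 -0.592 0.457
outer loop
vertex 1.218 -3.161 -1.834
vertex 1.537 -2.865 -1.914
vertex 1.04 -2.245 -0.391
endloop
endfacet
facet normal -0.078 -0.653 -0.753
outer loop
vertex 0.859 3.151 -3.693
vertex 0.461 2.932 -3.462
vertex 0.462 3.317 -3.796
endloop
endfacet
facet normal 0.435 0.658 -0.615
outer loop
vertex 0.859 3.151 -3.693
vertex 0.462 3.317 -3.796
vertex 0.958 3.987 -2.729
endloop
endfacet
facet normal 0.435 0.658 -0.615
outer loop
vertex 0.958 3.987 -2.729
vertex 0.462 3.317 -3.796
vertex 0.561 4.153 -2.832
endloop
endfacet
facet normal 0.078 0.653 0.753
outer loop
vertex 0.958 3.987 -2.729
vertex 0.561 4.153 -2.832
vertex 0.559 3.768 -2.498
endloop
endfacet
facet normal -0.077 -0.653 -0.753
outer loop
vertex 0.462 3.317 -3.796
vertex 0.461 2.932 -3.462
vertex 0.064 3.193 -3.648
endloop
endfacet
facet normal -0.430 0.704 -0.566
outer loop
vertex 0.462 3.317 -3.796
vertex 0.064 3.193 -3.648
vertex 0.561 4.153 -2.832
endloop
endfacet
facet normal -0.430 0.704 -0.566
outer loop
vertex 0.561 4.153 -2.832
vertex 0.064 3.193 -3.648
vertex 0.163 4.029 -2.684
endloop
endfacet
facet normal 0.077 0.653 0.753
outer loop
vertex 0.561 4.153 -2.832
vertex 0.163 4.029 -2.684
vertex 0.559 3.768 -2.498
endloop
endfacet
facet normal -0.077 -0.654 -0.753
outer loop
vertex 0.064 3.193 -3.648
vertex 0.461 2.932 -3.462
vertex -0.035 2.872 -3.359
endloop
endfacet
facet normal -0.972 0.219 -0.090
outer loop
vertex 0.064 3.193 -3.648
vertex -0.035 2.872 -3.359
vertex 0.163 4.029 -2.684
endloop
endfacet
facet normal -0.971 0.220 -0.093
outer loop
vertex 0.163 4.029 -2.684
vertex -0.035 2.872 -3.359
vertex 0.063 3.709 -2.396
endloop
endfacet
facet normal 0.077 0.654 0.753
outer loop
vertex 0.163 4.029 -2.684
vertex 0.063 3.709 -2.396
vertex 0.559 3.768 -2.498
endloop
endfacet
facet normal -0.077 -0.653 -0.753
outer loop
vertex -0.035 2.872 -3.359
vertex 0.461 2.932 -3.462
vertex 0.239 2.596 -3.148
endloop
endfacet
facet normal -0.781 -0.429 0.453
outer loop
vertex -0.035 2.872 -3.359
vertex 0.239 2.596 -3.148
vertex 0.063 3.709 -2.396
endloop
endfacet
facet normal -0.782 -0.429 0.452
outer loop
vertex 0.063 3.709 -2.396
vertex 0.239 2.596 -3.148
vertex 0.337 3.433 -2.184
endloop
endfacet
facet normal 0.077 0.654 0.752
outer loop
vertex 0.063 3.709 -2.396
vertex 0.337 3.433 -2.184
vertex 0.559 3.768 -2.498
endloop
endfacet
facet normal -0.077 -0.653 -0.753
outer loop
vertex 0.239 2.596 -3.148
vertex 0.461 2.932 -3.462
vertex 0.68 2.573 -3.173
endloop
endfacet
facet normal -0.002 -0.755 0.656
outer loop
vertex 0.239 2.596 -3.148
vertex 0.68 2.573 -3.173
vertex 0.337 3.433 -2.184
endloop
endfacet
facet normal -0.002 -0.755 0.656
outer loop
vertex 0.337 3.433 -2.184
vertex 0.68 2.573 -3.173
vertex 0.779 3.41 -2.209
endloop
endfacet
facet normal 0.077 0.654 0.752
outer loop
vertex 0.337 3.433 -2.184
vertex 0.779 3.41 -2.209
vertex 0.559 3.768 -2.498
endloop
endfacet
facet normal -0.078 -0.654 -0.753
outer loop
vertex 0.68 2.573 -3.173
vertex 0.461 2.932 -3.462
vertex 0.956 2.82 -3.416
endloop
endfacet
facet normal 0.778 -0.511 0.364
outer loop
vertex 0.68 2.573 -3.173
vertex 0.956 2.82 -3.416
vertex 0.779 3.41 -2.209
endloop
endfacet
facet normal 0.778 -0.512 0.364
outer loop
vertex 0.779 3.41 -2.209
vertex 0.956 2.82 -3.416
vertex 1.055 3.656 -2.452
endloop
endfacet
facet normal 0.078 0.655 0.752
outer loop
vertex 0.779 3.41 -2.209
vertex 1.055 3.656 -2.452
vertex 0.559 3.768 -2.498
endloop
endfacet
facet normal -0.078 -0.653 -0.753
outer loop
vertex 0.956 2.82 -3.416
vertex 0.461 2.932 -3.462
vertex 0.859 3.151 -3.693
endloop
endfacet
facet normal 0.973 0.117 -0.201
outer loop
vertex 0.956 2.82 -3.416
vertex 0.859 3.151 -3.693
vertex 1.055 3.656 -2.452
endloop
endfacet
facet normal 0.973 0.117 -0.201
outer loop
vertex 1.055 3.656 -2.452
vertex 0.859 3.151 -3.693
vertex 0.958 3.987 -2.729
endloop
endfacet
facet normal 0.078 0.653 0.753
outer loop
vertex 1.055 3.656 -2.452
vertex 0.958 3.987 -2.729
vertex 0.559 3.768 -2.498
endloop
endfacet

endsolid


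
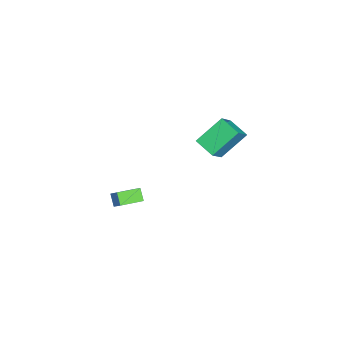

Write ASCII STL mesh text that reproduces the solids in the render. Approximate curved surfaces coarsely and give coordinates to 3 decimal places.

solid 
facet normal -0.521 0.845 -0.120
outer loop
vertex -3.834 -1.69 -2.813
vertex -3.24 -1.418 -3.474
vertex -4.451 -2.177 -3.567
endloop
endfacet
facet normal -0.639 -0.293 0.712
outer loop
vertex -3.66 -3.462 -3.386
vertex -3.834 -1.69 -2.813
vertex -4.451 -2.177 -3.567
endloop
endfacet
facet normal -0.521 0.845 -0.120
outer loop
vertex -4.451 -2.177 -3.567
vertex -3.24 -1.418 -3.474
vertex -3.857 -1.905 -4.229
endloop
endfacet
facet normal -0.567 -0.447 -0.692
outer loop
vertex -3.857 -1.905 -4.229
vertex -3.66 -3.462 -3.386
vertex -4.451 -2.177 -3.567
endloop
endfacet
facet normal 0.567 0.446 0.693
outer loop
vertex -3.834 -1.69 -2.813
vertex -2.449 -2.703 -3.293
vertex -3.24 -1.418 -3.474
endloop
endfacet
facet normal -0.639 -0.293 0.711
outer loop
vertex -3.043 -2.975 -2.631
vertex -3.834 -1.69 -2.813
vertex -3.66 -3.462 -3.386
endloop
endfacet
facet normal 0.567 0.447 0.692
outer loop
vertex -3.043 -2.975 -2.631
vertex -2.449 -2.703 -3.293
vertex -3.834 -1.69 -2.813
endloop
endfacet
facet normal 0.639 0.293 -0.711
outer loop
vertex -3.24 -1.418 -3.474
vertex -2.449 -2.703 -3.293
vertex -3.857 -1.905 -4.229
endloop
endfacet
facet normal -0.566 -0.447 -0.693
outer loop
vertex -3.066 -3.19 -4.047
vertex -3.66 -3.462 -3.386
vertex -3.857 -1.905 -4.229
endloop
endfacet
facet normal 0.639 0.292 -0.712
outer loop
vertex -3.857 -1.905 -4.229
vertex -2.449 -2.703 -3.293
vertex -3.066 -3.19 -4.047
endloop
endfacet
facet normal 0.521 -0.845 0.120
outer loop
vertex -3.066 -3.19 -4.047
vertex -3.043 -2.975 -2.631
vertex -3.66 -3.462 -3.386
endloop
endfacet
facet normal 0.521 -0.845 0.120
outer loop
vertex -2.449 -2.703 -3.293
vertex -3.043 -2.975 -2.631
vertex -3.066 -3.19 -4.047
endloop
endfacet
facet normal -0.595 -0.728 0.341
outer loop
vertex -2.411 3.201 5.496
vertex -3.628 3.618 4.265
vertex -1.505 1.822 4.132
endloop
endfacet
facet normal 0.683 -0.235 0.691
outer loop
vertex -0.672 2.842 3.655
vertex -2.411 3.201 5.496
vertex -1.505 1.822 4.132
endloop
endfacet
facet normal -0.595 -0.728 0.341
outer loop
vertex -1.505 1.822 4.132
vertex -3.628 3.618 4.265
vertex -2.722 2.24 2.902
endloop
endfacet
facet normal 0.423 -0.644 -0.638
outer loop
vertex -2.722 2.24 2.902
vertex -0.672 2.842 3.655
vertex -1.505 1.822 4.132
endloop
endfacet
facet normal -0.424 0.644 0.637
outer loop
vertex -2.411 3.201 5.496
vertex -2.795 4.638 3.788
vertex -3.628 3.618 4.265
endloop
endfacet
facet normal 0.683 -0.234 0.691
outer loop
vertex -1.578 4.22 5.018
vertex -2.411 3.201 5.496
vertex -0.672 2.842 3.655
endloop
endfacet
facet normal -0.423 0.644 0.637
outer loop
vertex -1.578 4.22 5.018
vertex -2.795 4.638 3.788
vertex -2.411 3.201 5.496
endloop
endfacet
facet normal -0.683 0.235 -0.691
outer loop
vertex -3.628 3.618 4.265
vertex -2.795 4.638 3.788
vertex -2.722 2.24 2.902
endloop
endfacet
facet normal 0.423 -0.645 -0.637
outer loop
vertex -1.889 3.259 2.424
vertex -0.672 2.842 3.655
vertex -2.722 2.24 2.902
endloop
endfacet
facet normal -0.684 0.235 -0.691
outer loop
vertex -2.722 2.24 2.902
vertex -2.795 4.638 3.788
vertex -1.889 3.259 2.424
endloop
endfacet
facet normal 0.594 0.728 -0.341
outer loop
vertex -1.889 3.259 2.424
vertex -1.578 4.22 5.018
vertex -0.672 2.842 3.655
endloop
endfacet
facet normal 0.595 0.728 -0.341
outer loop
vertex -2.795 4.638 3.788
vertex -1.578 4.22 5.018
vertex -1.889 3.259 2.424
endloop
endfacet

endsolid


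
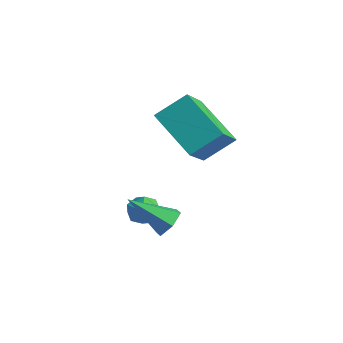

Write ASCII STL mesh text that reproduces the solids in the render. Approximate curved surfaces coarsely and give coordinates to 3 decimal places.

solid 
facet normal 0.258 0.621 0.740
outer loop
vertex 2.226 -1.888 -2.302
vertex 2.3 -2.429 -1.874
vertex 2.84 -2.206 -2.249
endloop
endfacet
facet normal 0.450 0.887 0.106
outer loop
vertex 2.226 -1.888 -2.302
vertex 2.84 -2.206 -2.249
vertex 2.603 -2.011 -2.871
endloop
endfacet
facet normal -0.136 0.946 -0.295
outer loop
vertex 2.226 -1.888 -2.302
vertex 2.603 -2.011 -2.871
vertex 1.916 -2.113 -2.881
endloop
endfacet
facet normal -0.691 0.717 0.092
outer loop
vertex 2.226 -1.888 -2.302
vertex 1.916 -2.113 -2.881
vertex 1.729 -2.372 -2.265
endloop
endfacet
facet normal -0.448 0.516 0.730
outer loop
vertex 2.226 -1.888 -2.302
vertex 1.729 -2.372 -2.265
vertex 2.3 -2.429 -1.874
endloop
endfacet
facet normal 0.885 0.416 -0.207
outer loop
vertex 2.603 -2.011 -2.871
vertex 2.84 -2.206 -2.249
vertex 2.911 -2.628 -2.795
endloop
endfacet
facet normal 0.574 -0.014 0.819
outer loop
vertex 2.84 -2.206 -2.249
vertex 2.3 -2.429 -1.874
vertex 2.724 -2.887 -2.179
endloop
endfacet
facet normal -0.568 -0.185 0.802
outer loop
vertex 2.3 -2.429 -1.874
vertex 1.729 -2.372 -2.265
vertex 2.037 -2.989 -2.189
endloop
endfacet
facet normal -0.962 0.140 -0.233
outer loop
vertex 1.729 -2.372 -2.265
vertex 1.916 -2.113 -2.881
vertex 1.8 -2.794 -2.811
endloop
endfacet
facet normal -0.064 0.512 -0.857
outer loop
vertex 1.916 -2.113 -2.881
vertex 2.603 -2.011 -2.871
vertex 2.34 -2.571 -3.186
endloop
endfacet
facet normal 0.691 -0.717 -0.092
outer loop
vertex 2.414 -3.112 -2.758
vertex 2.911 -2.628 -2.795
vertex 2.724 -2.887 -2.179
endloop
endfacet
facet normal 0.136 -0.946 0.295
outer loop
vertex 2.414 -3.112 -2.758
vertex 2.724 -2.887 -2.179
vertex 2.037 -2.989 -2.189
endloop
endfacet
facet normal -0.450 -0.887 -0.106
outer loop
vertex 2.414 -3.112 -2.758
vertex 2.037 -2.989 -2.189
vertex 1.8 -2.794 -2.811
endloop
endfacet
facet normal -0.258 -0.621 -0.740
outer loop
vertex 2.414 -3.112 -2.758
vertex 1.8 -2.794 -2.811
vertex 2.34 -2.571 -3.186
endloop
endfacet
facet normal 0.448 -0.516 -0.730
outer loop
vertex 2.414 -3.112 -2.758
vertex 2.34 -2.571 -3.186
vertex 2.911 -2.628 -2.795
endloop
endfacet
facet normal 0.962 -0.140 0.233
outer loop
vertex 2.724 -2.887 -2.179
vertex 2.911 -2.628 -2.795
vertex 2.84 -2.206 -2.249
endloop
endfacet
facet normal 0.064 -0.512 0.857
outer loop
vertex 2.037 -2.989 -2.189
vertex 2.724 -2.887 -2.179
vertex 2.3 -2.429 -1.874
endloop
endfacet
facet normal -0.885 -0.416 0.207
outer loop
vertex 1.8 -2.794 -2.811
vertex 2.037 -2.989 -2.189
vertex 1.729 -2.372 -2.265
endloop
endfacet
facet normal -0.574 0.014 -0.819
outer loop
vertex 2.34 -2.571 -3.186
vertex 1.8 -2.794 -2.811
vertex 1.916 -2.113 -2.881
endloop
endfacet
facet normal 0.568 0.185 -0.802
outer loop
vertex 2.911 -2.628 -2.795
vertex 2.34 -2.571 -3.186
vertex 2.603 -2.011 -2.871
endloop
endfacet
facet normal -0.862 -0.041 0.505
outer loop
vertex 1.788 -1.612 1.678
vertex 2.235 -0.526 2.528
vertex 1.052 -0.402 0.519
endloop
endfacet
facet normal -0.308 -0.749 -0.586
outer loop
vertex 2.905 -0.314 -0.568
vertex 1.788 -1.612 1.678
vertex 1.052 -0.402 0.519
endloop
endfacet
facet normal -0.862 -0.040 0.505
outer loop
vertex 1.052 -0.402 0.519
vertex 2.235 -0.526 2.528
vertex 1.499 0.685 1.369
endloop
endfacet
facet normal -0.403 0.661 -0.633
outer loop
vertex 1.499 0.685 1.369
vertex 2.905 -0.314 -0.568
vertex 1.052 -0.402 0.519
endloop
endfacet
facet normal 0.403 -0.661 0.633
outer loop
vertex 1.788 -1.612 1.678
vertex 4.088 -0.438 1.441
vertex 2.235 -0.526 2.528
endloop
endfacet
facet normal -0.309 -0.749 -0.586
outer loop
vertex 3.641 -1.525 0.591
vertex 1.788 -1.612 1.678
vertex 2.905 -0.314 -0.568
endloop
endfacet
facet normal 0.403 -0.661 0.633
outer loop
vertex 3.641 -1.525 0.591
vertex 4.088 -0.438 1.441
vertex 1.788 -1.612 1.678
endloop
endfacet
facet normal 0.309 0.749 0.587
outer loop
vertex 2.235 -0.526 2.528
vertex 4.088 -0.438 1.441
vertex 1.499 0.685 1.369
endloop
endfacet
facet normal -0.402 0.661 -0.633
outer loop
vertex 3.352 0.772 0.282
vertex 2.905 -0.314 -0.568
vertex 1.499 0.685 1.369
endloop
endfacet
facet normal 0.309 0.749 0.586
outer loop
vertex 1.499 0.685 1.369
vertex 4.088 -0.438 1.441
vertex 3.352 0.772 0.282
endloop
endfacet
facet normal 0.862 0.041 -0.505
outer loop
vertex 3.352 0.772 0.282
vertex 3.641 -1.525 0.591
vertex 2.905 -0.314 -0.568
endloop
endfacet
facet normal 0.862 0.041 -0.505
outer loop
vertex 4.088 -0.438 1.441
vertex 3.641 -1.525 0.591
vertex 3.352 0.772 0.282
endloop
endfacet
facet normal 0.563 0.561 -0.607
outer loop
vertex 4.911 -3.239 -1.526
vertex 4.357 -2.975 -1.796
vertex 4.642 -2.685 -1.264
endloop
endfacet
facet normal 0.506 -0.156 0.848
outer loop
vertex 4.911 -3.239 -1.526
vertex 4.642 -2.685 -1.264
vertex 3.383 -3.945 -0.744
endloop
endfacet
facet normal 0.562 0.561 -0.607
outer loop
vertex 4.642 -2.685 -1.264
vertex 4.357 -2.975 -1.796
vertex 4.088 -2.421 -1.533
endloop
endfacet
facet normal -0.165 0.513 0.843
outer loop
vertex 4.642 -2.685 -1.264
vertex 4.088 -2.421 -1.533
vertex 3.383 -3.945 -0.744
endloop
endfacet
facet normal 0.562 0.561 -0.607
outer loop
vertex 4.088 -2.421 -1.533
vertex 4.357 -2.975 -1.796
vertex 3.803 -2.711 -2.065
endloop
endfacet
facet normal -0.851 0.491 0.188
outer loop
vertex 4.088 -2.421 -1.533
vertex 3.803 -2.711 -2.065
vertex 3.383 -3.945 -0.744
endloop
endfacet
facet normal 0.562 0.561 -0.608
outer loop
vertex 3.803 -2.711 -2.065
vertex 4.357 -2.975 -1.796
vertex 4.072 -3.266 -2.328
endloop
endfacet
facet normal -0.864 -0.200 -0.462
outer loop
vertex 3.803 -2.711 -2.065
vertex 4.072 -3.266 -2.328
vertex 3.383 -3.945 -0.744
endloop
endfacet
facet normal 0.563 0.560 -0.608
outer loop
vertex 4.072 -3.266 -2.328
vertex 4.357 -2.975 -1.796
vertex 4.626 -3.53 -2.058
endloop
endfacet
facet normal -0.192 -0.869 -0.456
outer loop
vertex 4.072 -3.266 -2.328
vertex 4.626 -3.53 -2.058
vertex 3.383 -3.945 -0.744
endloop
endfacet
facet normal 0.563 0.560 -0.608
outer loop
vertex 4.626 -3.53 -2.058
vertex 4.357 -2.975 -1.796
vertex 4.911 -3.239 -1.526
endloop
endfacet
facet normal 0.493 -0.847 0.199
outer loop
vertex 4.626 -3.53 -2.058
vertex 4.911 -3.239 -1.526
vertex 3.383 -3.945 -0.744
endloop
endfacet

endsolid
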